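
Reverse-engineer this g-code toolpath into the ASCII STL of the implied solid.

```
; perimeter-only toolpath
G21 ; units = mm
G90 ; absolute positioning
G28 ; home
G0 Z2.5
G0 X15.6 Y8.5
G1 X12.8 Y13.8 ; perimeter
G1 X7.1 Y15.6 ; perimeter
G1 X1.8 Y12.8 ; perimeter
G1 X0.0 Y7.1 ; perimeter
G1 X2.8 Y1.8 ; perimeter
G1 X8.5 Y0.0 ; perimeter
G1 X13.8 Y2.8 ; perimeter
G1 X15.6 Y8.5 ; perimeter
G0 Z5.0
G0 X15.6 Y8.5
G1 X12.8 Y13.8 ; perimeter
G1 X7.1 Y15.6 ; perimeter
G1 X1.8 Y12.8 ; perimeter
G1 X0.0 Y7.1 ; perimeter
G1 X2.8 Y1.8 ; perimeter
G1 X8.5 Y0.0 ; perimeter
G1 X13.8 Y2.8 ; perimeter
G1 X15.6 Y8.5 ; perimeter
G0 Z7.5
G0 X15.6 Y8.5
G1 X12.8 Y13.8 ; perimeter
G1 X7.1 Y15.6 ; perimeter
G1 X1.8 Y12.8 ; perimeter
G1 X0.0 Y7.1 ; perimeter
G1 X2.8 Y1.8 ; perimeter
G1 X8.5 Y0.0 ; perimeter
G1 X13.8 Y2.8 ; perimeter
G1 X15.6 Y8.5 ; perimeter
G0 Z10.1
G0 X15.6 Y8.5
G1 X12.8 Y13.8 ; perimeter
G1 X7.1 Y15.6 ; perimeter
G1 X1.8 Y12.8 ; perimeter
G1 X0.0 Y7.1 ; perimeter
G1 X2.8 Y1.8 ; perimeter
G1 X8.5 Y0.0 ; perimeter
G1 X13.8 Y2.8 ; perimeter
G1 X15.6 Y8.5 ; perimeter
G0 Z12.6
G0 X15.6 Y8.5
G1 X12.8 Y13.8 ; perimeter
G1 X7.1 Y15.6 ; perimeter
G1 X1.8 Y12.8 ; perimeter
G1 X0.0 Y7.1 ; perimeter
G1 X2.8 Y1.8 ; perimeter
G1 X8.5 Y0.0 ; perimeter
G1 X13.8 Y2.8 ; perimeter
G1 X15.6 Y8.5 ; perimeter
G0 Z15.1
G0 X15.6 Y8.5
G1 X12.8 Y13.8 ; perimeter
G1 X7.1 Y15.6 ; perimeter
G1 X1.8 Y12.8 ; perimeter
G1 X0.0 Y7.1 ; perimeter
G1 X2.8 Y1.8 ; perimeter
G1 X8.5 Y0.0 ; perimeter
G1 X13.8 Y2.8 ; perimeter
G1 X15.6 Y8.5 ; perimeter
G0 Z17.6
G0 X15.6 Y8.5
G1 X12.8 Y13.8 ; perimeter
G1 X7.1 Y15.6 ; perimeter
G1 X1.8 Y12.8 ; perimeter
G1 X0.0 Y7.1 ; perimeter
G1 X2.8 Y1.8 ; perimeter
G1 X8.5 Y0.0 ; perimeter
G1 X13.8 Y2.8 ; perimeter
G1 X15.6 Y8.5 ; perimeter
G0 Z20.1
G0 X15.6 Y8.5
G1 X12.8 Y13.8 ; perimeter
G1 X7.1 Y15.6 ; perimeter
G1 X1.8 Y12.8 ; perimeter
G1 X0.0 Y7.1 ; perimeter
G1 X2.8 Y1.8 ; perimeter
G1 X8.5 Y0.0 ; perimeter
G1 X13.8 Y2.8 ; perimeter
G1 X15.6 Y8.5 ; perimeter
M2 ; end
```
solid part
  facet normal 0.0000 0.0000 -1.0000
    outer loop
      vertex 7.1 15.6 0.0
      vertex 12.8 13.8 0.0
      vertex 15.6 8.5 0.0
    endloop
  endfacet
  facet normal 0.0000 0.0000 -1.0000
    outer loop
      vertex 1.8 12.8 0.0
      vertex 7.1 15.6 0.0
      vertex 15.6 8.5 0.0
    endloop
  endfacet
  facet normal 0.0000 0.0000 -1.0000
    outer loop
      vertex 0.0 7.1 0.0
      vertex 1.8 12.8 0.0
      vertex 15.6 8.5 0.0
    endloop
  endfacet
  facet normal 0.0000 0.0000 -1.0000
    outer loop
      vertex 2.8 1.8 0.0
      vertex 0.0 7.1 0.0
      vertex 15.6 8.5 0.0
    endloop
  endfacet
  facet normal 0.0000 0.0000 -1.0000
    outer loop
      vertex 8.5 0.0 0.0
      vertex 2.8 1.8 0.0
      vertex 15.6 8.5 0.0
    endloop
  endfacet
  facet normal 0.0000 0.0000 -1.0000
    outer loop
      vertex 13.8 2.8 0.0
      vertex 8.5 0.0 0.0
      vertex 15.6 8.5 0.0
    endloop
  endfacet
  facet normal 0.0000 0.0000 1.0000
    outer loop
      vertex 15.6 8.5 20.1
      vertex 12.8 13.8 20.1
      vertex 7.1 15.6 20.1
    endloop
  endfacet
  facet normal 0.0000 0.0000 1.0000
    outer loop
      vertex 15.6 8.5 20.1
      vertex 7.1 15.6 20.1
      vertex 1.8 12.8 20.1
    endloop
  endfacet
  facet normal 0.0000 0.0000 1.0000
    outer loop
      vertex 15.6 8.5 20.1
      vertex 1.8 12.8 20.1
      vertex 0.0 7.1 20.1
    endloop
  endfacet
  facet normal 0.0000 0.0000 1.0000
    outer loop
      vertex 15.6 8.5 20.1
      vertex 0.0 7.1 20.1
      vertex 2.8 1.8 20.1
    endloop
  endfacet
  facet normal 0.0000 0.0000 1.0000
    outer loop
      vertex 15.6 8.5 20.1
      vertex 2.8 1.8 20.1
      vertex 8.5 0.0 20.1
    endloop
  endfacet
  facet normal 0.0000 0.0000 1.0000
    outer loop
      vertex 15.6 8.5 20.1
      vertex 8.5 0.0 20.1
      vertex 13.8 2.8 20.1
    endloop
  endfacet
  facet normal 0.8842 0.4671 0.0000
    outer loop
      vertex 15.6 8.5 0.0
      vertex 12.8 13.8 0.0
      vertex 12.8 13.8 20.1
    endloop
  endfacet
  facet normal 0.8842 0.4671 0.0000
    outer loop
      vertex 15.6 8.5 0.0
      vertex 12.8 13.8 20.1
      vertex 15.6 8.5 20.1
    endloop
  endfacet
  facet normal 0.3011 0.9536 0.0000
    outer loop
      vertex 12.8 13.8 0.0
      vertex 7.1 15.6 0.0
      vertex 7.1 15.6 20.1
    endloop
  endfacet
  facet normal 0.3011 0.9536 0.0000
    outer loop
      vertex 12.8 13.8 0.0
      vertex 7.1 15.6 20.1
      vertex 12.8 13.8 20.1
    endloop
  endfacet
  facet normal -0.4671 0.8842 0.0000
    outer loop
      vertex 7.1 15.6 0.0
      vertex 1.8 12.8 0.0
      vertex 1.8 12.8 20.1
    endloop
  endfacet
  facet normal -0.4671 0.8842 0.0000
    outer loop
      vertex 7.1 15.6 0.0
      vertex 1.8 12.8 20.1
      vertex 7.1 15.6 20.1
    endloop
  endfacet
  facet normal -0.9536 0.3011 0.0000
    outer loop
      vertex 1.8 12.8 0.0
      vertex 0.0 7.1 0.0
      vertex 0.0 7.1 20.1
    endloop
  endfacet
  facet normal -0.9536 0.3011 0.0000
    outer loop
      vertex 1.8 12.8 0.0
      vertex 0.0 7.1 20.1
      vertex 1.8 12.8 20.1
    endloop
  endfacet
  facet normal -0.8842 -0.4671 0.0000
    outer loop
      vertex 0.0 7.1 0.0
      vertex 2.8 1.8 0.0
      vertex 2.8 1.8 20.1
    endloop
  endfacet
  facet normal -0.8842 -0.4671 0.0000
    outer loop
      vertex 0.0 7.1 0.0
      vertex 2.8 1.8 20.1
      vertex 0.0 7.1 20.1
    endloop
  endfacet
  facet normal -0.3011 -0.9536 0.0000
    outer loop
      vertex 2.8 1.8 0.0
      vertex 8.5 0.0 0.0
      vertex 8.5 0.0 20.1
    endloop
  endfacet
  facet normal -0.3011 -0.9536 0.0000
    outer loop
      vertex 2.8 1.8 0.0
      vertex 8.5 0.0 20.1
      vertex 2.8 1.8 20.1
    endloop
  endfacet
  facet normal 0.4671 -0.8842 0.0000
    outer loop
      vertex 8.5 0.0 0.0
      vertex 13.8 2.8 0.0
      vertex 13.8 2.8 20.1
    endloop
  endfacet
  facet normal 0.4671 -0.8842 0.0000
    outer loop
      vertex 8.5 0.0 0.0
      vertex 13.8 2.8 20.1
      vertex 8.5 0.0 20.1
    endloop
  endfacet
  facet normal 0.9536 -0.3011 0.0000
    outer loop
      vertex 13.8 2.8 0.0
      vertex 15.6 8.5 0.0
      vertex 15.6 8.5 20.1
    endloop
  endfacet
  facet normal 0.9536 -0.3011 0.0000
    outer loop
      vertex 13.8 2.8 0.0
      vertex 15.6 8.5 20.1
      vertex 13.8 2.8 20.1
    endloop
  endfacet
endsolid part

The G0 Z moves step by Δz≈2.5 mm. Every layer's G1 loop is the same polygon, so the solid is a straight extrusion of it from z=0 to z≈20.1. Closing with flat bottom and top caps and triangulating gives 28 facets — a regular 8-sided prism (a cylinder approximated with 8 flat sides), circumscribed radius ≈ 7.8 mm, height ≈ 20.1 mm.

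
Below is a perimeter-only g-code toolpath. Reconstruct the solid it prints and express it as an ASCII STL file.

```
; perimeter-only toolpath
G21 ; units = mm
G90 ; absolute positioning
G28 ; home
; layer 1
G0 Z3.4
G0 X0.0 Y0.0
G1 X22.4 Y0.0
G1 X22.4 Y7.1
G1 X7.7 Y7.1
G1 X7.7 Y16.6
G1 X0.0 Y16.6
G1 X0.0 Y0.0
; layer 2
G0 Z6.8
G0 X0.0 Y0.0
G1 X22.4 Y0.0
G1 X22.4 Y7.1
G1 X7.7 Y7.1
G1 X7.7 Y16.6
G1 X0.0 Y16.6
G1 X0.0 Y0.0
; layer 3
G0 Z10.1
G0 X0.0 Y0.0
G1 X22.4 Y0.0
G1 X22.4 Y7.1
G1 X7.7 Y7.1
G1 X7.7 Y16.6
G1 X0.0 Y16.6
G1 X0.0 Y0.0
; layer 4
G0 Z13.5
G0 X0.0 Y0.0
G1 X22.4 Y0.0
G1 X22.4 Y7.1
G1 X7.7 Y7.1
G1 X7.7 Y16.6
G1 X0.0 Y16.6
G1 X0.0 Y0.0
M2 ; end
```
solid part
  facet normal 0.0000 0.0000 -1.0000
    outer loop
      vertex 22.4 7.1 0.0
      vertex 22.4 0.0 0.0
      vertex 0.0 0.0 0.0
    endloop
  endfacet
  facet normal 0.0000 0.0000 -1.0000
    outer loop
      vertex 7.7 7.1 0.0
      vertex 22.4 7.1 0.0
      vertex 0.0 0.0 0.0
    endloop
  endfacet
  facet normal 0.0000 0.0000 -1.0000
    outer loop
      vertex 7.7 16.6 0.0
      vertex 7.7 7.1 0.0
      vertex 0.0 0.0 0.0
    endloop
  endfacet
  facet normal 0.0000 0.0000 -1.0000
    outer loop
      vertex 0.0 16.6 0.0
      vertex 7.7 16.6 0.0
      vertex 0.0 0.0 0.0
    endloop
  endfacet
  facet normal 0.0000 0.0000 1.0000
    outer loop
      vertex 0.0 0.0 13.5
      vertex 22.4 0.0 13.5
      vertex 22.4 7.1 13.5
    endloop
  endfacet
  facet normal 0.0000 0.0000 1.0000
    outer loop
      vertex 0.0 0.0 13.5
      vertex 22.4 7.1 13.5
      vertex 7.7 7.1 13.5
    endloop
  endfacet
  facet normal 0.0000 0.0000 1.0000
    outer loop
      vertex 0.0 0.0 13.5
      vertex 7.7 7.1 13.5
      vertex 7.7 16.6 13.5
    endloop
  endfacet
  facet normal 0.0000 0.0000 1.0000
    outer loop
      vertex 0.0 0.0 13.5
      vertex 7.7 16.6 13.5
      vertex 0.0 16.6 13.5
    endloop
  endfacet
  facet normal 0.0000 -1.0000 0.0000
    outer loop
      vertex 0.0 0.0 0.0
      vertex 22.4 0.0 0.0
      vertex 22.4 0.0 13.5
    endloop
  endfacet
  facet normal 0.0000 -1.0000 0.0000
    outer loop
      vertex 0.0 0.0 0.0
      vertex 22.4 0.0 13.5
      vertex 0.0 0.0 13.5
    endloop
  endfacet
  facet normal 1.0000 0.0000 0.0000
    outer loop
      vertex 22.4 0.0 0.0
      vertex 22.4 7.1 0.0
      vertex 22.4 7.1 13.5
    endloop
  endfacet
  facet normal 1.0000 0.0000 0.0000
    outer loop
      vertex 22.4 0.0 0.0
      vertex 22.4 7.1 13.5
      vertex 22.4 0.0 13.5
    endloop
  endfacet
  facet normal 0.0000 1.0000 0.0000
    outer loop
      vertex 22.4 7.1 0.0
      vertex 7.7 7.1 0.0
      vertex 7.7 7.1 13.5
    endloop
  endfacet
  facet normal 0.0000 1.0000 0.0000
    outer loop
      vertex 22.4 7.1 0.0
      vertex 7.7 7.1 13.5
      vertex 22.4 7.1 13.5
    endloop
  endfacet
  facet normal 1.0000 0.0000 0.0000
    outer loop
      vertex 7.7 7.1 0.0
      vertex 7.7 16.6 0.0
      vertex 7.7 16.6 13.5
    endloop
  endfacet
  facet normal 1.0000 0.0000 0.0000
    outer loop
      vertex 7.7 7.1 0.0
      vertex 7.7 16.6 13.5
      vertex 7.7 7.1 13.5
    endloop
  endfacet
  facet normal 0.0000 1.0000 0.0000
    outer loop
      vertex 7.7 16.6 0.0
      vertex 0.0 16.6 0.0
      vertex 0.0 16.6 13.5
    endloop
  endfacet
  facet normal 0.0000 1.0000 0.0000
    outer loop
      vertex 7.7 16.6 0.0
      vertex 0.0 16.6 13.5
      vertex 7.7 16.6 13.5
    endloop
  endfacet
  facet normal -1.0000 0.0000 0.0000
    outer loop
      vertex 0.0 16.6 0.0
      vertex 0.0 0.0 0.0
      vertex 0.0 0.0 13.5
    endloop
  endfacet
  facet normal -1.0000 0.0000 0.0000
    outer loop
      vertex 0.0 16.6 0.0
      vertex 0.0 0.0 13.5
      vertex 0.0 16.6 13.5
    endloop
  endfacet
endsolid part

The G0 Z moves step by Δz≈3.4 mm. Every layer's G1 loop is the same polygon, so the solid is a straight extrusion of it from z=0 to z≈13.5. Closing with flat bottom and top caps and triangulating gives 20 facets — an L-shaped prism: outer 22.4 × 16.6 mm, arm thicknesses ≈ 7.1 mm (horizontal) and 7.7 mm (vertical), extruded 13.5 mm in z.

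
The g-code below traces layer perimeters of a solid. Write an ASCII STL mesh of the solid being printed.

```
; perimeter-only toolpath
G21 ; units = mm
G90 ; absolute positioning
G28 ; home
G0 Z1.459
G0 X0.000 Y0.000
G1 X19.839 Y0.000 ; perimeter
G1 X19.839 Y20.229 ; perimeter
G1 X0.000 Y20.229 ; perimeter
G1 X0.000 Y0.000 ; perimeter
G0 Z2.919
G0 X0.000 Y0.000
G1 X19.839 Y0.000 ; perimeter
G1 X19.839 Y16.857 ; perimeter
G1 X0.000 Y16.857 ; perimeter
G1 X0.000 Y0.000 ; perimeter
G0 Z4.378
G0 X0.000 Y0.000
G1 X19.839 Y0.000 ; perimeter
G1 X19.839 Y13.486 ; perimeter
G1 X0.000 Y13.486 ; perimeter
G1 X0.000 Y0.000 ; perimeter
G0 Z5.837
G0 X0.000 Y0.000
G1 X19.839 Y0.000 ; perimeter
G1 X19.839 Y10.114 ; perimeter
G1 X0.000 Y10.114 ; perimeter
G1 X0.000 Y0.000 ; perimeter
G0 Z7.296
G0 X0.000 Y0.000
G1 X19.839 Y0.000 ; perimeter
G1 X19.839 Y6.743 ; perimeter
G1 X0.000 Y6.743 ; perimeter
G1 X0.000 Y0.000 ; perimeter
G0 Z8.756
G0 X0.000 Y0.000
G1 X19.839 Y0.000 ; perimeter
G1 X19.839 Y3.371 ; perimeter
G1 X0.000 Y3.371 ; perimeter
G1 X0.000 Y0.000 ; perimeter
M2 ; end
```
solid part
  facet normal 0.0000 0.0000 -1.0000
    outer loop
      vertex 19.839 23.600 0.000
      vertex 19.839 0.000 0.000
      vertex 0.000 0.000 0.000
    endloop
  endfacet
  facet normal 0.0000 0.0000 -1.0000
    outer loop
      vertex 0.000 23.600 0.000
      vertex 19.839 23.600 0.000
      vertex 0.000 0.000 0.000
    endloop
  endfacet
  facet normal 0.0000 -1.0000 0.0000
    outer loop
      vertex 0.000 0.000 0.000
      vertex 19.839 0.000 0.000
      vertex 19.839 0.000 10.215
    endloop
  endfacet
  facet normal 0.0000 -1.0000 0.0000
    outer loop
      vertex 0.000 0.000 0.000
      vertex 19.839 0.000 10.215
      vertex 0.000 0.000 10.215
    endloop
  endfacet
  facet normal 0.0000 0.3972 0.9177
    outer loop
      vertex 0.000 0.000 10.215
      vertex 19.839 0.000 10.215
      vertex 19.839 23.600 0.000
    endloop
  endfacet
  facet normal 0.0000 0.3972 0.9177
    outer loop
      vertex 0.000 0.000 10.215
      vertex 19.839 23.600 0.000
      vertex 0.000 23.600 0.000
    endloop
  endfacet
  facet normal -1.0000 0.0000 0.0000
    outer loop
      vertex 0.000 0.000 10.215
      vertex 0.000 23.600 0.000
      vertex 0.000 0.000 0.000
    endloop
  endfacet
  facet normal 1.0000 0.0000 0.0000
    outer loop
      vertex 19.839 0.000 0.000
      vertex 19.839 23.600 0.000
      vertex 19.839 0.000 10.215
    endloop
  endfacet
endsolid part

The G0 Z moves step by Δz≈1.459 mm. The G1 loops shrink linearly with z, so the solid tapers from its base footprint up to z≈10.2. Closing with a flat bottom cap and the tapered top and triangulating gives 8 facets — a wedge (ramp): 19.8 × 23.6 mm base, rising to 10.2 mm along the y=0 edge and sloping linearly to z=0 at y=23.6.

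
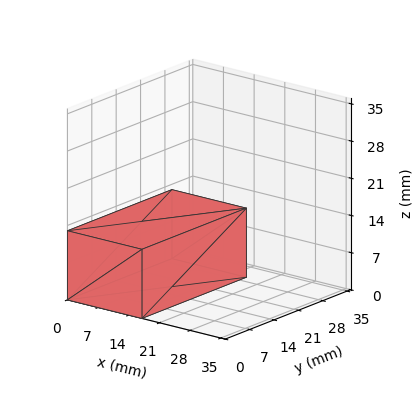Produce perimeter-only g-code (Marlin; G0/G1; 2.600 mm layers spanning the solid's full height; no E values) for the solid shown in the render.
Reading the render: the shape is a rectangular box, roughly 17 × 30 mm footprint and 13 mm tall (dimensions read to the nearest mm from the axis ticks). For the g-code, the solid's height is divided into equal slices at the stated Δz and each level perimeter traced with G1 moves after a G0 lift.

; perimeter-only toolpath
G21 ; units = mm
G90 ; absolute positioning
G28 ; home
; layer 1
G0 Z2.600
G0 X0.000 Y0.000
G1 X17.000 Y0.000
G1 X17.000 Y30.000
G1 X0.000 Y30.000
G1 X0.000 Y0.000
; layer 2
G0 Z5.200
G0 X0.000 Y0.000
G1 X17.000 Y0.000
G1 X17.000 Y30.000
G1 X0.000 Y30.000
G1 X0.000 Y0.000
; layer 3
G0 Z7.800
G0 X0.000 Y0.000
G1 X17.000 Y0.000
G1 X17.000 Y30.000
G1 X0.000 Y30.000
G1 X0.000 Y0.000
; layer 4
G0 Z10.400
G0 X0.000 Y0.000
G1 X17.000 Y0.000
G1 X17.000 Y30.000
G1 X0.000 Y30.000
G1 X0.000 Y0.000
; layer 5
G0 Z13.000
G0 X0.000 Y0.000
G1 X17.000 Y0.000
G1 X17.000 Y30.000
G1 X0.000 Y30.000
G1 X0.000 Y0.000
M2 ; end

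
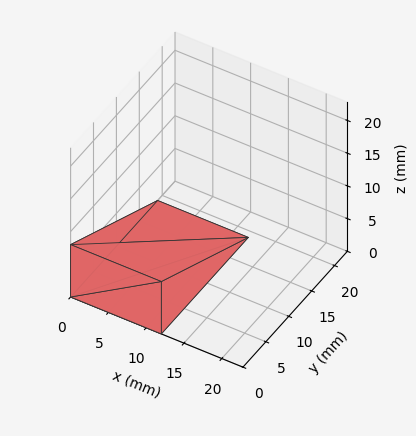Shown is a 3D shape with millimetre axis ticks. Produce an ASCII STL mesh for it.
Reading the render: the shape is a wedge (ramp): 12 × 19 mm base, rising to 8 mm along the y=0 edge and sloping linearly to z=0 at y=19 (dimensions read to the nearest mm from the axis ticks). For the STL, each face is triangulated and given an outward normal.

solid part
  facet normal 0.0000 0.0000 -1.0000
    outer loop
      vertex 12.000 19.000 0.000
      vertex 12.000 0.000 0.000
      vertex 0.000 0.000 0.000
    endloop
  endfacet
  facet normal 0.0000 0.0000 -1.0000
    outer loop
      vertex 0.000 19.000 0.000
      vertex 12.000 19.000 0.000
      vertex 0.000 0.000 0.000
    endloop
  endfacet
  facet normal 0.0000 -1.0000 0.0000
    outer loop
      vertex 0.000 0.000 0.000
      vertex 12.000 0.000 0.000
      vertex 12.000 0.000 8.000
    endloop
  endfacet
  facet normal 0.0000 -1.0000 0.0000
    outer loop
      vertex 0.000 0.000 0.000
      vertex 12.000 0.000 8.000
      vertex 0.000 0.000 8.000
    endloop
  endfacet
  facet normal 0.0000 0.3881 0.9216
    outer loop
      vertex 0.000 0.000 8.000
      vertex 12.000 0.000 8.000
      vertex 12.000 19.000 0.000
    endloop
  endfacet
  facet normal 0.0000 0.3881 0.9216
    outer loop
      vertex 0.000 0.000 8.000
      vertex 12.000 19.000 0.000
      vertex 0.000 19.000 0.000
    endloop
  endfacet
  facet normal -1.0000 0.0000 0.0000
    outer loop
      vertex 0.000 0.000 8.000
      vertex 0.000 19.000 0.000
      vertex 0.000 0.000 0.000
    endloop
  endfacet
  facet normal 1.0000 0.0000 0.0000
    outer loop
      vertex 12.000 0.000 0.000
      vertex 12.000 19.000 0.000
      vertex 12.000 0.000 8.000
    endloop
  endfacet
endsolid part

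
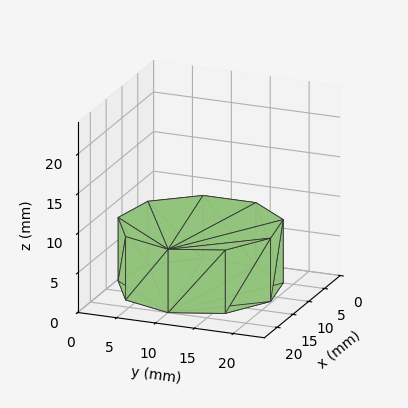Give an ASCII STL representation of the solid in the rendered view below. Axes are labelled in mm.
Reading the render: the shape is a regular 9-sided prism (a cylinder approximated with 9 flat sides), circumscribed radius ≈ 10 mm, height ≈ 8 mm (dimensions read to the nearest mm from the axis ticks). For the STL, each face is triangulated and given an outward normal.

solid part
  facet normal 0.0000 0.0000 -1.0000
    outer loop
      vertex 11.7 19.8 0.0
      vertex 17.7 16.4 0.0
      vertex 20.0 10.0 0.0
    endloop
  endfacet
  facet normal 0.0000 0.0000 -1.0000
    outer loop
      vertex 5.0 18.7 0.0
      vertex 11.7 19.8 0.0
      vertex 20.0 10.0 0.0
    endloop
  endfacet
  facet normal 0.0000 0.0000 -1.0000
    outer loop
      vertex 0.6 13.4 0.0
      vertex 5.0 18.7 0.0
      vertex 20.0 10.0 0.0
    endloop
  endfacet
  facet normal 0.0000 0.0000 -1.0000
    outer loop
      vertex 0.6 6.6 0.0
      vertex 0.6 13.4 0.0
      vertex 20.0 10.0 0.0
    endloop
  endfacet
  facet normal 0.0000 0.0000 -1.0000
    outer loop
      vertex 5.0 1.3 0.0
      vertex 0.6 6.6 0.0
      vertex 20.0 10.0 0.0
    endloop
  endfacet
  facet normal 0.0000 0.0000 -1.0000
    outer loop
      vertex 11.7 0.2 0.0
      vertex 5.0 1.3 0.0
      vertex 20.0 10.0 0.0
    endloop
  endfacet
  facet normal 0.0000 0.0000 -1.0000
    outer loop
      vertex 17.7 3.6 0.0
      vertex 11.7 0.2 0.0
      vertex 20.0 10.0 0.0
    endloop
  endfacet
  facet normal 0.0000 0.0000 1.0000
    outer loop
      vertex 20.0 10.0 8.0
      vertex 17.7 16.4 8.0
      vertex 11.7 19.8 8.0
    endloop
  endfacet
  facet normal 0.0000 0.0000 1.0000
    outer loop
      vertex 20.0 10.0 8.0
      vertex 11.7 19.8 8.0
      vertex 5.0 18.7 8.0
    endloop
  endfacet
  facet normal 0.0000 0.0000 1.0000
    outer loop
      vertex 20.0 10.0 8.0
      vertex 5.0 18.7 8.0
      vertex 0.6 13.4 8.0
    endloop
  endfacet
  facet normal 0.0000 0.0000 1.0000
    outer loop
      vertex 20.0 10.0 8.0
      vertex 0.6 13.4 8.0
      vertex 0.6 6.6 8.0
    endloop
  endfacet
  facet normal 0.0000 0.0000 1.0000
    outer loop
      vertex 20.0 10.0 8.0
      vertex 0.6 6.6 8.0
      vertex 5.0 1.3 8.0
    endloop
  endfacet
  facet normal 0.0000 0.0000 1.0000
    outer loop
      vertex 20.0 10.0 8.0
      vertex 5.0 1.3 8.0
      vertex 11.7 0.2 8.0
    endloop
  endfacet
  facet normal 0.0000 0.0000 1.0000
    outer loop
      vertex 20.0 10.0 8.0
      vertex 11.7 0.2 8.0
      vertex 17.7 3.6 8.0
    endloop
  endfacet
  facet normal 0.9411 0.3382 0.0000
    outer loop
      vertex 20.0 10.0 0.0
      vertex 17.7 16.4 0.0
      vertex 17.7 16.4 8.0
    endloop
  endfacet
  facet normal 0.9411 0.3382 0.0000
    outer loop
      vertex 20.0 10.0 0.0
      vertex 17.7 16.4 8.0
      vertex 20.0 10.0 8.0
    endloop
  endfacet
  facet normal 0.4930 0.8700 0.0000
    outer loop
      vertex 17.7 16.4 0.0
      vertex 11.7 19.8 0.0
      vertex 11.7 19.8 8.0
    endloop
  endfacet
  facet normal 0.4930 0.8700 0.0000
    outer loop
      vertex 17.7 16.4 0.0
      vertex 11.7 19.8 8.0
      vertex 17.7 16.4 8.0
    endloop
  endfacet
  facet normal -0.1620 0.9868 0.0000
    outer loop
      vertex 11.7 19.8 0.0
      vertex 5.0 18.7 0.0
      vertex 5.0 18.7 8.0
    endloop
  endfacet
  facet normal -0.1620 0.9868 0.0000
    outer loop
      vertex 11.7 19.8 0.0
      vertex 5.0 18.7 8.0
      vertex 11.7 19.8 8.0
    endloop
  endfacet
  facet normal -0.7694 0.6388 0.0000
    outer loop
      vertex 5.0 18.7 0.0
      vertex 0.6 13.4 0.0
      vertex 0.6 13.4 8.0
    endloop
  endfacet
  facet normal -0.7694 0.6388 0.0000
    outer loop
      vertex 5.0 18.7 0.0
      vertex 0.6 13.4 8.0
      vertex 5.0 18.7 8.0
    endloop
  endfacet
  facet normal -1.0000 0.0000 0.0000
    outer loop
      vertex 0.6 13.4 0.0
      vertex 0.6 6.6 0.0
      vertex 0.6 6.6 8.0
    endloop
  endfacet
  facet normal -1.0000 0.0000 0.0000
    outer loop
      vertex 0.6 13.4 0.0
      vertex 0.6 6.6 8.0
      vertex 0.6 13.4 8.0
    endloop
  endfacet
  facet normal -0.7694 -0.6388 0.0000
    outer loop
      vertex 0.6 6.6 0.0
      vertex 5.0 1.3 0.0
      vertex 5.0 1.3 8.0
    endloop
  endfacet
  facet normal -0.7694 -0.6388 0.0000
    outer loop
      vertex 0.6 6.6 0.0
      vertex 5.0 1.3 8.0
      vertex 0.6 6.6 8.0
    endloop
  endfacet
  facet normal -0.1620 -0.9868 0.0000
    outer loop
      vertex 5.0 1.3 0.0
      vertex 11.7 0.2 0.0
      vertex 11.7 0.2 8.0
    endloop
  endfacet
  facet normal -0.1620 -0.9868 0.0000
    outer loop
      vertex 5.0 1.3 0.0
      vertex 11.7 0.2 8.0
      vertex 5.0 1.3 8.0
    endloop
  endfacet
  facet normal 0.4930 -0.8700 0.0000
    outer loop
      vertex 11.7 0.2 0.0
      vertex 17.7 3.6 0.0
      vertex 17.7 3.6 8.0
    endloop
  endfacet
  facet normal 0.4930 -0.8700 0.0000
    outer loop
      vertex 11.7 0.2 0.0
      vertex 17.7 3.6 8.0
      vertex 11.7 0.2 8.0
    endloop
  endfacet
  facet normal 0.9411 -0.3382 0.0000
    outer loop
      vertex 17.7 3.6 0.0
      vertex 20.0 10.0 0.0
      vertex 20.0 10.0 8.0
    endloop
  endfacet
  facet normal 0.9411 -0.3382 0.0000
    outer loop
      vertex 17.7 3.6 0.0
      vertex 20.0 10.0 8.0
      vertex 17.7 3.6 8.0
    endloop
  endfacet
endsolid part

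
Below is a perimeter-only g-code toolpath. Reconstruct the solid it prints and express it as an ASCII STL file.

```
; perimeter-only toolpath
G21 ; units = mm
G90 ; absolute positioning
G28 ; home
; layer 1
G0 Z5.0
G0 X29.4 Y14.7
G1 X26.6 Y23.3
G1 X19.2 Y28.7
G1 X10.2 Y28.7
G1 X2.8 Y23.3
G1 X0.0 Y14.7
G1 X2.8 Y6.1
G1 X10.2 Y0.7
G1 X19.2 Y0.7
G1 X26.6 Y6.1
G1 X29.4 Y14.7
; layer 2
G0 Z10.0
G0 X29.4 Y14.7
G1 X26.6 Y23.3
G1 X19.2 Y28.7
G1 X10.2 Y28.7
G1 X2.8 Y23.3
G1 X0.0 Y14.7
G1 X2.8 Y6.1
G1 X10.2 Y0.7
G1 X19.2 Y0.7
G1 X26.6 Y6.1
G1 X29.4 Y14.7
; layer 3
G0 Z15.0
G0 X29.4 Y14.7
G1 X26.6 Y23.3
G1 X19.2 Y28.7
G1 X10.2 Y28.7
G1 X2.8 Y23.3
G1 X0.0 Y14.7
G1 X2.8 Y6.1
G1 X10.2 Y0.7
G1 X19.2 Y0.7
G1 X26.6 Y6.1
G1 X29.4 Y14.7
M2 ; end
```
solid part
  facet normal 0.0000 0.0000 -1.0000
    outer loop
      vertex 19.2 28.7 0.0
      vertex 26.6 23.3 0.0
      vertex 29.4 14.7 0.0
    endloop
  endfacet
  facet normal 0.0000 0.0000 -1.0000
    outer loop
      vertex 10.2 28.7 0.0
      vertex 19.2 28.7 0.0
      vertex 29.4 14.7 0.0
    endloop
  endfacet
  facet normal 0.0000 0.0000 -1.0000
    outer loop
      vertex 2.8 23.3 0.0
      vertex 10.2 28.7 0.0
      vertex 29.4 14.7 0.0
    endloop
  endfacet
  facet normal 0.0000 0.0000 -1.0000
    outer loop
      vertex 0.0 14.7 0.0
      vertex 2.8 23.3 0.0
      vertex 29.4 14.7 0.0
    endloop
  endfacet
  facet normal 0.0000 0.0000 -1.0000
    outer loop
      vertex 2.8 6.1 0.0
      vertex 0.0 14.7 0.0
      vertex 29.4 14.7 0.0
    endloop
  endfacet
  facet normal 0.0000 0.0000 -1.0000
    outer loop
      vertex 10.2 0.7 0.0
      vertex 2.8 6.1 0.0
      vertex 29.4 14.7 0.0
    endloop
  endfacet
  facet normal 0.0000 0.0000 -1.0000
    outer loop
      vertex 19.2 0.7 0.0
      vertex 10.2 0.7 0.0
      vertex 29.4 14.7 0.0
    endloop
  endfacet
  facet normal 0.0000 0.0000 -1.0000
    outer loop
      vertex 26.6 6.1 0.0
      vertex 19.2 0.7 0.0
      vertex 29.4 14.7 0.0
    endloop
  endfacet
  facet normal 0.0000 0.0000 1.0000
    outer loop
      vertex 29.4 14.7 15.0
      vertex 26.6 23.3 15.0
      vertex 19.2 28.7 15.0
    endloop
  endfacet
  facet normal 0.0000 0.0000 1.0000
    outer loop
      vertex 29.4 14.7 15.0
      vertex 19.2 28.7 15.0
      vertex 10.2 28.7 15.0
    endloop
  endfacet
  facet normal 0.0000 0.0000 1.0000
    outer loop
      vertex 29.4 14.7 15.0
      vertex 10.2 28.7 15.0
      vertex 2.8 23.3 15.0
    endloop
  endfacet
  facet normal 0.0000 0.0000 1.0000
    outer loop
      vertex 29.4 14.7 15.0
      vertex 2.8 23.3 15.0
      vertex 0.0 14.7 15.0
    endloop
  endfacet
  facet normal 0.0000 0.0000 1.0000
    outer loop
      vertex 29.4 14.7 15.0
      vertex 0.0 14.7 15.0
      vertex 2.8 6.1 15.0
    endloop
  endfacet
  facet normal 0.0000 0.0000 1.0000
    outer loop
      vertex 29.4 14.7 15.0
      vertex 2.8 6.1 15.0
      vertex 10.2 0.7 15.0
    endloop
  endfacet
  facet normal 0.0000 0.0000 1.0000
    outer loop
      vertex 29.4 14.7 15.0
      vertex 10.2 0.7 15.0
      vertex 19.2 0.7 15.0
    endloop
  endfacet
  facet normal 0.0000 0.0000 1.0000
    outer loop
      vertex 29.4 14.7 15.0
      vertex 19.2 0.7 15.0
      vertex 26.6 6.1 15.0
    endloop
  endfacet
  facet normal 0.9509 0.3096 0.0000
    outer loop
      vertex 29.4 14.7 0.0
      vertex 26.6 23.3 0.0
      vertex 26.6 23.3 15.0
    endloop
  endfacet
  facet normal 0.9509 0.3096 0.0000
    outer loop
      vertex 29.4 14.7 0.0
      vertex 26.6 23.3 15.0
      vertex 29.4 14.7 15.0
    endloop
  endfacet
  facet normal 0.5895 0.8078 0.0000
    outer loop
      vertex 26.6 23.3 0.0
      vertex 19.2 28.7 0.0
      vertex 19.2 28.7 15.0
    endloop
  endfacet
  facet normal 0.5895 0.8078 0.0000
    outer loop
      vertex 26.6 23.3 0.0
      vertex 19.2 28.7 15.0
      vertex 26.6 23.3 15.0
    endloop
  endfacet
  facet normal 0.0000 1.0000 0.0000
    outer loop
      vertex 19.2 28.7 0.0
      vertex 10.2 28.7 0.0
      vertex 10.2 28.7 15.0
    endloop
  endfacet
  facet normal 0.0000 1.0000 0.0000
    outer loop
      vertex 19.2 28.7 0.0
      vertex 10.2 28.7 15.0
      vertex 19.2 28.7 15.0
    endloop
  endfacet
  facet normal -0.5895 0.8078 0.0000
    outer loop
      vertex 10.2 28.7 0.0
      vertex 2.8 23.3 0.0
      vertex 2.8 23.3 15.0
    endloop
  endfacet
  facet normal -0.5895 0.8078 0.0000
    outer loop
      vertex 10.2 28.7 0.0
      vertex 2.8 23.3 15.0
      vertex 10.2 28.7 15.0
    endloop
  endfacet
  facet normal -0.9509 0.3096 0.0000
    outer loop
      vertex 2.8 23.3 0.0
      vertex 0.0 14.7 0.0
      vertex 0.0 14.7 15.0
    endloop
  endfacet
  facet normal -0.9509 0.3096 0.0000
    outer loop
      vertex 2.8 23.3 0.0
      vertex 0.0 14.7 15.0
      vertex 2.8 23.3 15.0
    endloop
  endfacet
  facet normal -0.9509 -0.3096 0.0000
    outer loop
      vertex 0.0 14.7 0.0
      vertex 2.8 6.1 0.0
      vertex 2.8 6.1 15.0
    endloop
  endfacet
  facet normal -0.9509 -0.3096 0.0000
    outer loop
      vertex 0.0 14.7 0.0
      vertex 2.8 6.1 15.0
      vertex 0.0 14.7 15.0
    endloop
  endfacet
  facet normal -0.5895 -0.8078 0.0000
    outer loop
      vertex 2.8 6.1 0.0
      vertex 10.2 0.7 0.0
      vertex 10.2 0.7 15.0
    endloop
  endfacet
  facet normal -0.5895 -0.8078 0.0000
    outer loop
      vertex 2.8 6.1 0.0
      vertex 10.2 0.7 15.0
      vertex 2.8 6.1 15.0
    endloop
  endfacet
  facet normal 0.0000 -1.0000 0.0000
    outer loop
      vertex 10.2 0.7 0.0
      vertex 19.2 0.7 0.0
      vertex 19.2 0.7 15.0
    endloop
  endfacet
  facet normal 0.0000 -1.0000 0.0000
    outer loop
      vertex 10.2 0.7 0.0
      vertex 19.2 0.7 15.0
      vertex 10.2 0.7 15.0
    endloop
  endfacet
  facet normal 0.5895 -0.8078 0.0000
    outer loop
      vertex 19.2 0.7 0.0
      vertex 26.6 6.1 0.0
      vertex 26.6 6.1 15.0
    endloop
  endfacet
  facet normal 0.5895 -0.8078 0.0000
    outer loop
      vertex 19.2 0.7 0.0
      vertex 26.6 6.1 15.0
      vertex 19.2 0.7 15.0
    endloop
  endfacet
  facet normal 0.9509 -0.3096 0.0000
    outer loop
      vertex 26.6 6.1 0.0
      vertex 29.4 14.7 0.0
      vertex 29.4 14.7 15.0
    endloop
  endfacet
  facet normal 0.9509 -0.3096 0.0000
    outer loop
      vertex 26.6 6.1 0.0
      vertex 29.4 14.7 15.0
      vertex 26.6 6.1 15.0
    endloop
  endfacet
endsolid part

The G0 Z moves step by Δz≈5.0 mm. Every layer's G1 loop is the same polygon, so the solid is a straight extrusion of it from z=0 to z≈15. Closing with flat bottom and top caps and triangulating gives 36 facets — a regular 10-sided prism (a cylinder approximated with 10 flat sides), circumscribed radius ≈ 14.7 mm, height ≈ 15 mm.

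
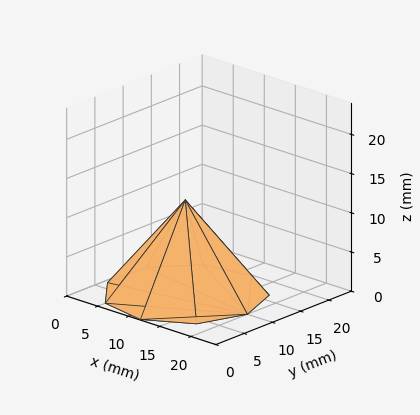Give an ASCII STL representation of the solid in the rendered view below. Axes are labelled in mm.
Reading the render: the shape is a regular 9-sided pyramid, base circumscribed radius ≈ 10 mm, apex at z ≈ 12 mm (dimensions read to the nearest mm from the axis ticks). For the STL, each face is triangulated and given an outward normal.

solid part
  facet normal 0.0000 0.0000 -1.0000
    outer loop
      vertex 11.74 19.85 0.00
      vertex 17.66 16.43 0.00
      vertex 20.00 10.00 0.00
    endloop
  endfacet
  facet normal 0.0000 0.0000 -1.0000
    outer loop
      vertex 5.00 18.66 0.00
      vertex 11.74 19.85 0.00
      vertex 20.00 10.00 0.00
    endloop
  endfacet
  facet normal 0.0000 0.0000 -1.0000
    outer loop
      vertex 0.60 13.42 0.00
      vertex 5.00 18.66 0.00
      vertex 20.00 10.00 0.00
    endloop
  endfacet
  facet normal 0.0000 0.0000 -1.0000
    outer loop
      vertex 0.60 6.58 0.00
      vertex 0.60 13.42 0.00
      vertex 20.00 10.00 0.00
    endloop
  endfacet
  facet normal 0.0000 0.0000 -1.0000
    outer loop
      vertex 5.00 1.34 0.00
      vertex 0.60 6.58 0.00
      vertex 20.00 10.00 0.00
    endloop
  endfacet
  facet normal 0.0000 0.0000 -1.0000
    outer loop
      vertex 11.74 0.15 0.00
      vertex 5.00 1.34 0.00
      vertex 20.00 10.00 0.00
    endloop
  endfacet
  facet normal 0.0000 0.0000 -1.0000
    outer loop
      vertex 17.66 3.57 0.00
      vertex 11.74 0.15 0.00
      vertex 20.00 10.00 0.00
    endloop
  endfacet
  facet normal 0.7399 0.2692 0.6165
    outer loop
      vertex 20.00 10.00 0.00
      vertex 17.66 16.43 0.00
      vertex 10.00 10.00 12.00
    endloop
  endfacet
  facet normal 0.3938 0.6817 0.6166
    outer loop
      vertex 17.66 16.43 0.00
      vertex 11.74 19.85 0.00
      vertex 10.00 10.00 12.00
    endloop
  endfacet
  facet normal -0.1369 0.7753 0.6166
    outer loop
      vertex 11.74 19.85 0.00
      vertex 5.00 18.66 0.00
      vertex 10.00 10.00 12.00
    endloop
  endfacet
  facet normal -0.6029 0.5063 0.6166
    outer loop
      vertex 5.00 18.66 0.00
      vertex 0.60 13.42 0.00
      vertex 10.00 10.00 12.00
    endloop
  endfacet
  facet normal -0.7872 0.0000 0.6167
    outer loop
      vertex 0.60 13.42 0.00
      vertex 0.60 6.58 0.00
      vertex 10.00 10.00 12.00
    endloop
  endfacet
  facet normal -0.6029 -0.5063 0.6166
    outer loop
      vertex 0.60 6.58 0.00
      vertex 5.00 1.34 0.00
      vertex 10.00 10.00 12.00
    endloop
  endfacet
  facet normal -0.1369 -0.7753 0.6166
    outer loop
      vertex 5.00 1.34 0.00
      vertex 11.74 0.15 0.00
      vertex 10.00 10.00 12.00
    endloop
  endfacet
  facet normal 0.3938 -0.6817 0.6166
    outer loop
      vertex 11.74 0.15 0.00
      vertex 17.66 3.57 0.00
      vertex 10.00 10.00 12.00
    endloop
  endfacet
  facet normal 0.7399 -0.2692 0.6165
    outer loop
      vertex 17.66 3.57 0.00
      vertex 20.00 10.00 0.00
      vertex 10.00 10.00 12.00
    endloop
  endfacet
endsolid part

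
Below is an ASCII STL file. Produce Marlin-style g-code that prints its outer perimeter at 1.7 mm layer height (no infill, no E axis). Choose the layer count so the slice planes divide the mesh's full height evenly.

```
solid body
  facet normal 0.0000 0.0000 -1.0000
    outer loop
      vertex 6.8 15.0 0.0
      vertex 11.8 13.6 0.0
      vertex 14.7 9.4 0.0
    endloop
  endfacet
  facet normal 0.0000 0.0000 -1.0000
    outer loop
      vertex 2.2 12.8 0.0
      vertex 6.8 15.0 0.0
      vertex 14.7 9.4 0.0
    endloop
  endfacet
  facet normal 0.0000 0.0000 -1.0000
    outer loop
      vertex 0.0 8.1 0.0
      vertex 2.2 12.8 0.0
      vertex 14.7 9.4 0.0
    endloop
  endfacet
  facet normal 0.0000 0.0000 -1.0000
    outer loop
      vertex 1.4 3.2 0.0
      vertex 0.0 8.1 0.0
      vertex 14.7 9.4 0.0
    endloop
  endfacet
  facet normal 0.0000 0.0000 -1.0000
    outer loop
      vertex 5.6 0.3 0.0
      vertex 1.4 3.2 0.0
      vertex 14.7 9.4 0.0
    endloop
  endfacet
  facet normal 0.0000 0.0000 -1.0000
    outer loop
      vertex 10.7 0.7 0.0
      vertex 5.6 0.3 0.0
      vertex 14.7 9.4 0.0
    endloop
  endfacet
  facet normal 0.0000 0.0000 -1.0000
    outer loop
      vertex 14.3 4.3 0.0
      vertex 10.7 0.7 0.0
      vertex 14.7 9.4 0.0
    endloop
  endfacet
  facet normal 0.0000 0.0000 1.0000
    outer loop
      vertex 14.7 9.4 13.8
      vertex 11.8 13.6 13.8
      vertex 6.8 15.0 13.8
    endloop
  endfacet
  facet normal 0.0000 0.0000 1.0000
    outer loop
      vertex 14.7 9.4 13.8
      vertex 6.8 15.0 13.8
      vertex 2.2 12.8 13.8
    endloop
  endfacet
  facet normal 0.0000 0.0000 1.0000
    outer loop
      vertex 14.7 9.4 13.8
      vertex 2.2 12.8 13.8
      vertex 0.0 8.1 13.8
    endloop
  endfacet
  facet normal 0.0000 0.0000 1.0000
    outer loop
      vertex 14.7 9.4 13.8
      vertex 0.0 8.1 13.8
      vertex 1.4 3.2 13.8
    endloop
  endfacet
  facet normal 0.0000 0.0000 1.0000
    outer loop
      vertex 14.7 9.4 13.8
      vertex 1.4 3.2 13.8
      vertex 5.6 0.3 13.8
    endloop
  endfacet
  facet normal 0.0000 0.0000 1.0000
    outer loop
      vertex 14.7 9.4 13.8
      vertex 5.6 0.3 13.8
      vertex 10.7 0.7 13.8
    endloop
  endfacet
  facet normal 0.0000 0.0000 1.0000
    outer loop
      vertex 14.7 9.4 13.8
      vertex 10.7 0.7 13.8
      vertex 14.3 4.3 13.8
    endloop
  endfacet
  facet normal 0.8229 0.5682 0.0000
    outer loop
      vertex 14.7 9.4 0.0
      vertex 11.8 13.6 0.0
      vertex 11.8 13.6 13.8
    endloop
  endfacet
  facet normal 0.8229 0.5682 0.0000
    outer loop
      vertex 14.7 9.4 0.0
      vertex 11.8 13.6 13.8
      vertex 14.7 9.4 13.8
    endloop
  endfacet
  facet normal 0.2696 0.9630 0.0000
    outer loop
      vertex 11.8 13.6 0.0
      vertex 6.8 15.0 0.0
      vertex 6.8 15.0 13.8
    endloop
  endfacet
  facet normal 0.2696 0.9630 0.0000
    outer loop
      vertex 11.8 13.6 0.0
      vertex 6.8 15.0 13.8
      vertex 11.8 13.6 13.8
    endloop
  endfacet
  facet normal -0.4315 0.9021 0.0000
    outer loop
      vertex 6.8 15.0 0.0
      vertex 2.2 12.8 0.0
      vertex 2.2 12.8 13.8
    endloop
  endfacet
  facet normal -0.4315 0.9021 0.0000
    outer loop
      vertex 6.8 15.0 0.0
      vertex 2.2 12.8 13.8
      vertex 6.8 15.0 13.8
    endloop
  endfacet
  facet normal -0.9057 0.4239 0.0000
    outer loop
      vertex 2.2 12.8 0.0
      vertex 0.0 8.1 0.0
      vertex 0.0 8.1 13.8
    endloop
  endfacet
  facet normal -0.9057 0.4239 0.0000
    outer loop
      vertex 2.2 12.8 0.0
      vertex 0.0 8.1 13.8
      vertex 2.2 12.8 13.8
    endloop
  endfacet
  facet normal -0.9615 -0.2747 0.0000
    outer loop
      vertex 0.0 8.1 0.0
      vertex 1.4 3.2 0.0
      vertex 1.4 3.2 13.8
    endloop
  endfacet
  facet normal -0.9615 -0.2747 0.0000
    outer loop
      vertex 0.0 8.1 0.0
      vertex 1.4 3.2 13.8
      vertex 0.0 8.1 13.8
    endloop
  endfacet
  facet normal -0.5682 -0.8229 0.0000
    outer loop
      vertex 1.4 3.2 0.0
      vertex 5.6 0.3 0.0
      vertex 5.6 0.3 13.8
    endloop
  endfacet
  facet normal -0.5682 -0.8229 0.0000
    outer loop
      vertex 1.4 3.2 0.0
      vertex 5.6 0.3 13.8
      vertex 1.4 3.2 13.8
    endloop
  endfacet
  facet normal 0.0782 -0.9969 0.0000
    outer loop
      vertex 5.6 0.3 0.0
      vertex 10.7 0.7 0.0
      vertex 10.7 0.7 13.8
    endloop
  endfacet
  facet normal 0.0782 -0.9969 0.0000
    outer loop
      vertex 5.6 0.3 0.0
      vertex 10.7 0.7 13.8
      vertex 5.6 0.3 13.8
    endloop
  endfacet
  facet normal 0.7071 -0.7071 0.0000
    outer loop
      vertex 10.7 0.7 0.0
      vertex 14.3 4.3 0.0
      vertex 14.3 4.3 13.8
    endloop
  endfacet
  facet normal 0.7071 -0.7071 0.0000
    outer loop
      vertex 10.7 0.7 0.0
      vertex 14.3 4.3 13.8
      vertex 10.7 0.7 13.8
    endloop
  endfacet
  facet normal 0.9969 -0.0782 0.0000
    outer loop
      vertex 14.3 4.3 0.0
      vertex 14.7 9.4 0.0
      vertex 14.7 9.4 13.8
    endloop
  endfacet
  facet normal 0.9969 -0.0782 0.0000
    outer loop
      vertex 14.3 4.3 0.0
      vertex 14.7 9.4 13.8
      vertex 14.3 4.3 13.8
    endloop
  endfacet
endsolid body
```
; perimeter-only toolpath
G21 ; units = mm
G90 ; absolute positioning
G28 ; home
; layer 1
G0 Z1.7
G0 X14.7 Y9.4
G1 X11.8 Y13.6
G1 X6.8 Y15.0
G1 X2.2 Y12.8
G1 X0.0 Y8.1
G1 X1.4 Y3.2
G1 X5.6 Y0.3
G1 X10.7 Y0.7
G1 X14.3 Y4.3
G1 X14.7 Y9.4
; layer 2
G0 Z3.5
G0 X14.7 Y9.4
G1 X11.8 Y13.6
G1 X6.8 Y15.0
G1 X2.2 Y12.8
G1 X0.0 Y8.1
G1 X1.4 Y3.2
G1 X5.6 Y0.3
G1 X10.7 Y0.7
G1 X14.3 Y4.3
G1 X14.7 Y9.4
; layer 3
G0 Z5.2
G0 X14.7 Y9.4
G1 X11.8 Y13.6
G1 X6.8 Y15.0
G1 X2.2 Y12.8
G1 X0.0 Y8.1
G1 X1.4 Y3.2
G1 X5.6 Y0.3
G1 X10.7 Y0.7
G1 X14.3 Y4.3
G1 X14.7 Y9.4
; layer 4
G0 Z6.9
G0 X14.7 Y9.4
G1 X11.8 Y13.6
G1 X6.8 Y15.0
G1 X2.2 Y12.8
G1 X0.0 Y8.1
G1 X1.4 Y3.2
G1 X5.6 Y0.3
G1 X10.7 Y0.7
G1 X14.3 Y4.3
G1 X14.7 Y9.4
; layer 5
G0 Z8.6
G0 X14.7 Y9.4
G1 X11.8 Y13.6
G1 X6.8 Y15.0
G1 X2.2 Y12.8
G1 X0.0 Y8.1
G1 X1.4 Y3.2
G1 X5.6 Y0.3
G1 X10.7 Y0.7
G1 X14.3 Y4.3
G1 X14.7 Y9.4
; layer 6
G0 Z10.4
G0 X14.7 Y9.4
G1 X11.8 Y13.6
G1 X6.8 Y15.0
G1 X2.2 Y12.8
G1 X0.0 Y8.1
G1 X1.4 Y3.2
G1 X5.6 Y0.3
G1 X10.7 Y0.7
G1 X14.3 Y4.3
G1 X14.7 Y9.4
; layer 7
G0 Z12.1
G0 X14.7 Y9.4
G1 X11.8 Y13.6
G1 X6.8 Y15.0
G1 X2.2 Y12.8
G1 X0.0 Y8.1
G1 X1.4 Y3.2
G1 X5.6 Y0.3
G1 X10.7 Y0.7
G1 X14.3 Y4.3
G1 X14.7 Y9.4
; layer 8
G0 Z13.8
G0 X14.7 Y9.4
G1 X11.8 Y13.6
G1 X6.8 Y15.0
G1 X2.2 Y12.8
G1 X0.0 Y8.1
G1 X1.4 Y3.2
G1 X5.6 Y0.3
G1 X10.7 Y0.7
G1 X14.3 Y4.3
G1 X14.7 Y9.4
M2 ; end

The solid is a regular 9-sided prism (a cylinder approximated with 9 flat sides), circumscribed radius ≈ 7.5 mm, height ≈ 13.8 mm. Slicing at Δz = 1.7 mm — 8 equal slices spanning the solid's height, so layer i sits at z = i·h/8 — gives 8 non-empty perimeters. Each is a 9-segment closed polygon; G0 lifts to the layer z and rapids to the start vertex, then G1 traces the edges.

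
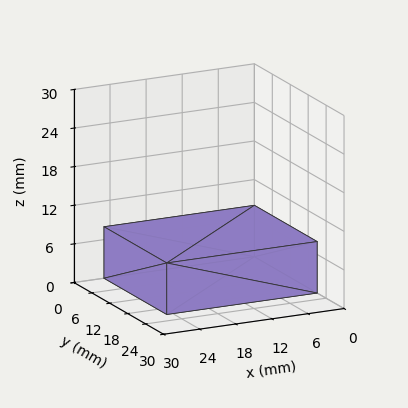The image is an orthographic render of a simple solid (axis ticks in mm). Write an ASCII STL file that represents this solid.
Reading the render: the shape is a rectangular box, roughly 25 × 21 mm footprint and 8 mm tall (dimensions read to the nearest mm from the axis ticks). For the STL, each face is triangulated and given an outward normal.

solid part
  facet normal 0.0000 0.0000 -1.0000
    outer loop
      vertex 25.000 21.000 0.000
      vertex 25.000 0.000 0.000
      vertex 0.000 0.000 0.000
    endloop
  endfacet
  facet normal 0.0000 0.0000 -1.0000
    outer loop
      vertex 0.000 21.000 0.000
      vertex 25.000 21.000 0.000
      vertex 0.000 0.000 0.000
    endloop
  endfacet
  facet normal 0.0000 0.0000 1.0000
    outer loop
      vertex 0.000 0.000 8.000
      vertex 25.000 0.000 8.000
      vertex 25.000 21.000 8.000
    endloop
  endfacet
  facet normal 0.0000 0.0000 1.0000
    outer loop
      vertex 0.000 0.000 8.000
      vertex 25.000 21.000 8.000
      vertex 0.000 21.000 8.000
    endloop
  endfacet
  facet normal 0.0000 -1.0000 0.0000
    outer loop
      vertex 0.000 0.000 0.000
      vertex 25.000 0.000 0.000
      vertex 25.000 0.000 8.000
    endloop
  endfacet
  facet normal 0.0000 -1.0000 0.0000
    outer loop
      vertex 0.000 0.000 0.000
      vertex 25.000 0.000 8.000
      vertex 0.000 0.000 8.000
    endloop
  endfacet
  facet normal 0.0000 1.0000 0.0000
    outer loop
      vertex 25.000 21.000 8.000
      vertex 25.000 21.000 0.000
      vertex 0.000 21.000 0.000
    endloop
  endfacet
  facet normal 0.0000 1.0000 0.0000
    outer loop
      vertex 0.000 21.000 8.000
      vertex 25.000 21.000 8.000
      vertex 0.000 21.000 0.000
    endloop
  endfacet
  facet normal -1.0000 0.0000 0.0000
    outer loop
      vertex 0.000 21.000 8.000
      vertex 0.000 21.000 0.000
      vertex 0.000 0.000 0.000
    endloop
  endfacet
  facet normal -1.0000 0.0000 0.0000
    outer loop
      vertex 0.000 0.000 8.000
      vertex 0.000 21.000 8.000
      vertex 0.000 0.000 0.000
    endloop
  endfacet
  facet normal 1.0000 0.0000 0.0000
    outer loop
      vertex 25.000 0.000 0.000
      vertex 25.000 21.000 0.000
      vertex 25.000 21.000 8.000
    endloop
  endfacet
  facet normal 1.0000 0.0000 0.0000
    outer loop
      vertex 25.000 0.000 0.000
      vertex 25.000 21.000 8.000
      vertex 25.000 0.000 8.000
    endloop
  endfacet
endsolid part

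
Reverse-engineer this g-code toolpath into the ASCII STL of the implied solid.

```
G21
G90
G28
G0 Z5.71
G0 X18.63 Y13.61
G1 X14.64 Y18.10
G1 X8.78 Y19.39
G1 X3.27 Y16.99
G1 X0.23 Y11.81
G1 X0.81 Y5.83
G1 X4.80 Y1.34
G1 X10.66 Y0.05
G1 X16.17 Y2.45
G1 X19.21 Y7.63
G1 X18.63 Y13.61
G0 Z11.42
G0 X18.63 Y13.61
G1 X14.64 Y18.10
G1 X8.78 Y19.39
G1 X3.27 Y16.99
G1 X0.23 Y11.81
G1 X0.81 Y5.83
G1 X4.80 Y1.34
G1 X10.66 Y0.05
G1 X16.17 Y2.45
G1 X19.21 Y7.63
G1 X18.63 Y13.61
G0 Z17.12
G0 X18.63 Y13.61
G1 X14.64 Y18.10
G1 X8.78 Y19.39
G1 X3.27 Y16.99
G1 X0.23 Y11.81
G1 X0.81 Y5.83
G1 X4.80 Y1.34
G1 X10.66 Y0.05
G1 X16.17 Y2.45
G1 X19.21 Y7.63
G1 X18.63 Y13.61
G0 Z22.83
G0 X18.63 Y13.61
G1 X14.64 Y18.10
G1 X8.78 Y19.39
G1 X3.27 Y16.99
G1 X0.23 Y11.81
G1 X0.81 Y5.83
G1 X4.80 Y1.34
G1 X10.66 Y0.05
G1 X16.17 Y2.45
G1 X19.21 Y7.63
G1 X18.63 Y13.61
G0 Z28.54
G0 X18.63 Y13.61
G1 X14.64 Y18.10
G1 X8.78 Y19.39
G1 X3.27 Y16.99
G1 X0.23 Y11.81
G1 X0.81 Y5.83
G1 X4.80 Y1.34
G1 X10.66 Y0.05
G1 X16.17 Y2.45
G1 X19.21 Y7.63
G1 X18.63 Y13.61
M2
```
solid part
  facet normal 0.0000 0.0000 -1.0000
    outer loop
      vertex 8.78 19.39 0.00
      vertex 14.64 18.10 0.00
      vertex 18.63 13.61 0.00
    endloop
  endfacet
  facet normal 0.0000 0.0000 -1.0000
    outer loop
      vertex 3.27 16.99 0.00
      vertex 8.78 19.39 0.00
      vertex 18.63 13.61 0.00
    endloop
  endfacet
  facet normal 0.0000 0.0000 -1.0000
    outer loop
      vertex 0.23 11.81 0.00
      vertex 3.27 16.99 0.00
      vertex 18.63 13.61 0.00
    endloop
  endfacet
  facet normal 0.0000 0.0000 -1.0000
    outer loop
      vertex 0.81 5.83 0.00
      vertex 0.23 11.81 0.00
      vertex 18.63 13.61 0.00
    endloop
  endfacet
  facet normal 0.0000 0.0000 -1.0000
    outer loop
      vertex 4.80 1.34 0.00
      vertex 0.81 5.83 0.00
      vertex 18.63 13.61 0.00
    endloop
  endfacet
  facet normal 0.0000 0.0000 -1.0000
    outer loop
      vertex 10.66 0.05 0.00
      vertex 4.80 1.34 0.00
      vertex 18.63 13.61 0.00
    endloop
  endfacet
  facet normal 0.0000 0.0000 -1.0000
    outer loop
      vertex 16.17 2.45 0.00
      vertex 10.66 0.05 0.00
      vertex 18.63 13.61 0.00
    endloop
  endfacet
  facet normal 0.0000 0.0000 -1.0000
    outer loop
      vertex 19.21 7.63 0.00
      vertex 16.17 2.45 0.00
      vertex 18.63 13.61 0.00
    endloop
  endfacet
  facet normal 0.0000 0.0000 1.0000
    outer loop
      vertex 18.63 13.61 28.54
      vertex 14.64 18.10 28.54
      vertex 8.78 19.39 28.54
    endloop
  endfacet
  facet normal 0.0000 0.0000 1.0000
    outer loop
      vertex 18.63 13.61 28.54
      vertex 8.78 19.39 28.54
      vertex 3.27 16.99 28.54
    endloop
  endfacet
  facet normal 0.0000 0.0000 1.0000
    outer loop
      vertex 18.63 13.61 28.54
      vertex 3.27 16.99 28.54
      vertex 0.23 11.81 28.54
    endloop
  endfacet
  facet normal 0.0000 0.0000 1.0000
    outer loop
      vertex 18.63 13.61 28.54
      vertex 0.23 11.81 28.54
      vertex 0.81 5.83 28.54
    endloop
  endfacet
  facet normal 0.0000 0.0000 1.0000
    outer loop
      vertex 18.63 13.61 28.54
      vertex 0.81 5.83 28.54
      vertex 4.80 1.34 28.54
    endloop
  endfacet
  facet normal 0.0000 0.0000 1.0000
    outer loop
      vertex 18.63 13.61 28.54
      vertex 4.80 1.34 28.54
      vertex 10.66 0.05 28.54
    endloop
  endfacet
  facet normal 0.0000 0.0000 1.0000
    outer loop
      vertex 18.63 13.61 28.54
      vertex 10.66 0.05 28.54
      vertex 16.17 2.45 28.54
    endloop
  endfacet
  facet normal 0.0000 0.0000 1.0000
    outer loop
      vertex 18.63 13.61 28.54
      vertex 16.17 2.45 28.54
      vertex 19.21 7.63 28.54
    endloop
  endfacet
  facet normal 0.7475 0.6643 0.0000
    outer loop
      vertex 18.63 13.61 0.00
      vertex 14.64 18.10 0.00
      vertex 14.64 18.10 28.54
    endloop
  endfacet
  facet normal 0.7475 0.6643 0.0000
    outer loop
      vertex 18.63 13.61 0.00
      vertex 14.64 18.10 28.54
      vertex 18.63 13.61 28.54
    endloop
  endfacet
  facet normal 0.2150 0.9766 0.0000
    outer loop
      vertex 14.64 18.10 0.00
      vertex 8.78 19.39 0.00
      vertex 8.78 19.39 28.54
    endloop
  endfacet
  facet normal 0.2150 0.9766 0.0000
    outer loop
      vertex 14.64 18.10 0.00
      vertex 8.78 19.39 28.54
      vertex 14.64 18.10 28.54
    endloop
  endfacet
  facet normal -0.3993 0.9168 0.0000
    outer loop
      vertex 8.78 19.39 0.00
      vertex 3.27 16.99 0.00
      vertex 3.27 16.99 28.54
    endloop
  endfacet
  facet normal -0.3993 0.9168 0.0000
    outer loop
      vertex 8.78 19.39 0.00
      vertex 3.27 16.99 28.54
      vertex 8.78 19.39 28.54
    endloop
  endfacet
  facet normal -0.8624 0.5061 0.0000
    outer loop
      vertex 3.27 16.99 0.00
      vertex 0.23 11.81 0.00
      vertex 0.23 11.81 28.54
    endloop
  endfacet
  facet normal -0.8624 0.5061 0.0000
    outer loop
      vertex 3.27 16.99 0.00
      vertex 0.23 11.81 28.54
      vertex 3.27 16.99 28.54
    endloop
  endfacet
  facet normal -0.9953 -0.0965 0.0000
    outer loop
      vertex 0.23 11.81 0.00
      vertex 0.81 5.83 0.00
      vertex 0.81 5.83 28.54
    endloop
  endfacet
  facet normal -0.9953 -0.0965 0.0000
    outer loop
      vertex 0.23 11.81 0.00
      vertex 0.81 5.83 28.54
      vertex 0.23 11.81 28.54
    endloop
  endfacet
  facet normal -0.7475 -0.6643 0.0000
    outer loop
      vertex 0.81 5.83 0.00
      vertex 4.80 1.34 0.00
      vertex 4.80 1.34 28.54
    endloop
  endfacet
  facet normal -0.7475 -0.6643 0.0000
    outer loop
      vertex 0.81 5.83 0.00
      vertex 4.80 1.34 28.54
      vertex 0.81 5.83 28.54
    endloop
  endfacet
  facet normal -0.2150 -0.9766 0.0000
    outer loop
      vertex 4.80 1.34 0.00
      vertex 10.66 0.05 0.00
      vertex 10.66 0.05 28.54
    endloop
  endfacet
  facet normal -0.2150 -0.9766 0.0000
    outer loop
      vertex 4.80 1.34 0.00
      vertex 10.66 0.05 28.54
      vertex 4.80 1.34 28.54
    endloop
  endfacet
  facet normal 0.3993 -0.9168 0.0000
    outer loop
      vertex 10.66 0.05 0.00
      vertex 16.17 2.45 0.00
      vertex 16.17 2.45 28.54
    endloop
  endfacet
  facet normal 0.3993 -0.9168 0.0000
    outer loop
      vertex 10.66 0.05 0.00
      vertex 16.17 2.45 28.54
      vertex 10.66 0.05 28.54
    endloop
  endfacet
  facet normal 0.8624 -0.5061 0.0000
    outer loop
      vertex 16.17 2.45 0.00
      vertex 19.21 7.63 0.00
      vertex 19.21 7.63 28.54
    endloop
  endfacet
  facet normal 0.8624 -0.5061 0.0000
    outer loop
      vertex 16.17 2.45 0.00
      vertex 19.21 7.63 28.54
      vertex 16.17 2.45 28.54
    endloop
  endfacet
  facet normal 0.9953 0.0965 0.0000
    outer loop
      vertex 19.21 7.63 0.00
      vertex 18.63 13.61 0.00
      vertex 18.63 13.61 28.54
    endloop
  endfacet
  facet normal 0.9953 0.0965 0.0000
    outer loop
      vertex 19.21 7.63 0.00
      vertex 18.63 13.61 28.54
      vertex 19.21 7.63 28.54
    endloop
  endfacet
endsolid part

The G0 Z moves step by Δz≈5.71 mm. Every layer's G1 loop is the same polygon, so the solid is a straight extrusion of it from z=0 to z≈28.5. Closing with flat bottom and top caps and triangulating gives 36 facets — a regular 10-sided prism (a cylinder approximated with 10 flat sides), circumscribed radius ≈ 9.72 mm, height ≈ 28.5 mm.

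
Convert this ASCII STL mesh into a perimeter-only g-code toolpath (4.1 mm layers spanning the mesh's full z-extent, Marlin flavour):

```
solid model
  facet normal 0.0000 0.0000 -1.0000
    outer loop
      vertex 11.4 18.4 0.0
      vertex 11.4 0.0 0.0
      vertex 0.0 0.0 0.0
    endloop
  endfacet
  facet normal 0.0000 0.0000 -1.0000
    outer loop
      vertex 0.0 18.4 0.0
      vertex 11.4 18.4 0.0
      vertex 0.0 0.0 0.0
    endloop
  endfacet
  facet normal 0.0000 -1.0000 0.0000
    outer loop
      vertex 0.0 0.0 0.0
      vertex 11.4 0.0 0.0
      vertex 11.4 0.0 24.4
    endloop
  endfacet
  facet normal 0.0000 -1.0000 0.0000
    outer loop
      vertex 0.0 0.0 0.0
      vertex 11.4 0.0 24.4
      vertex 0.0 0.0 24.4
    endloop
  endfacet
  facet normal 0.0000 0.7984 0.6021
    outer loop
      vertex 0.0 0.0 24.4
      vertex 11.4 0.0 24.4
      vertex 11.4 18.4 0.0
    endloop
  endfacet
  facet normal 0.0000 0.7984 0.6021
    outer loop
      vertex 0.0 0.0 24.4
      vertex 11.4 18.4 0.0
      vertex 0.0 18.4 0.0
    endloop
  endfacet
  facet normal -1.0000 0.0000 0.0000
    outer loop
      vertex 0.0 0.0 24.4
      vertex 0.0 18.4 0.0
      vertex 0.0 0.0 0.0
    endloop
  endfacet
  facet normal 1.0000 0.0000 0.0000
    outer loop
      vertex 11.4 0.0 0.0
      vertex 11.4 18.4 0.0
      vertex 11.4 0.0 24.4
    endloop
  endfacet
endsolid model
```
; perimeter-only toolpath
G21 ; units = mm
G90 ; absolute positioning
G28 ; home
; layer 1
G0 Z4.1
G0 X0.0 Y0.0
G1 X11.4 Y0.0
G1 X11.4 Y15.3
G1 X0.0 Y15.3
G1 X0.0 Y0.0
; layer 2
G0 Z8.1
G0 X0.0 Y0.0
G1 X11.4 Y0.0
G1 X11.4 Y12.3
G1 X0.0 Y12.3
G1 X0.0 Y0.0
; layer 3
G0 Z12.2
G0 X0.0 Y0.0
G1 X11.4 Y0.0
G1 X11.4 Y9.2
G1 X0.0 Y9.2
G1 X0.0 Y0.0
; layer 4
G0 Z16.3
G0 X0.0 Y0.0
G1 X11.4 Y0.0
G1 X11.4 Y6.1
G1 X0.0 Y6.1
G1 X0.0 Y0.0
; layer 5
G0 Z20.3
G0 X0.0 Y0.0
G1 X11.4 Y0.0
G1 X11.4 Y3.1
G1 X0.0 Y3.1
G1 X0.0 Y0.0
M2 ; end

The solid is a wedge (ramp): 11.4 × 18.4 mm base, rising to 24.4 mm along the y=0 edge and sloping linearly to z=0 at y=18.4. Slicing at Δz = 4.1 mm — 6 equal slices spanning the solid's height, so layer i sits at z = i·h/6 — gives 5 non-empty perimeters. Each is a 4-segment closed polygon; G0 lifts to the layer z and rapids to the start vertex, then G1 traces the edges. The cross-section shrinks linearly with z (the slice at the apex is degenerate and omitted).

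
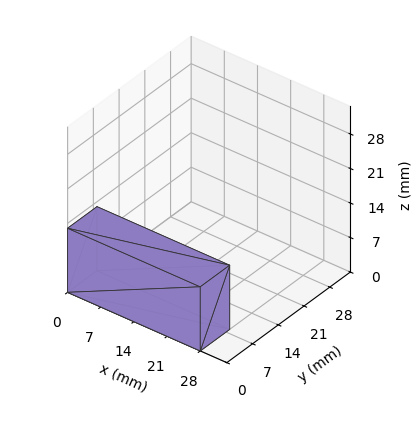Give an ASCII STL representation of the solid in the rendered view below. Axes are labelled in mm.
Reading the render: the shape is a rectangular box, roughly 28 × 8 mm footprint and 13 mm tall (dimensions read to the nearest mm from the axis ticks). For the STL, each face is triangulated and given an outward normal.

solid part
  facet normal 0.0000 0.0000 -1.0000
    outer loop
      vertex 28.0 8.0 0.0
      vertex 28.0 0.0 0.0
      vertex 0.0 0.0 0.0
    endloop
  endfacet
  facet normal 0.0000 0.0000 -1.0000
    outer loop
      vertex 0.0 8.0 0.0
      vertex 28.0 8.0 0.0
      vertex 0.0 0.0 0.0
    endloop
  endfacet
  facet normal 0.0000 0.0000 1.0000
    outer loop
      vertex 0.0 0.0 13.0
      vertex 28.0 0.0 13.0
      vertex 28.0 8.0 13.0
    endloop
  endfacet
  facet normal 0.0000 0.0000 1.0000
    outer loop
      vertex 0.0 0.0 13.0
      vertex 28.0 8.0 13.0
      vertex 0.0 8.0 13.0
    endloop
  endfacet
  facet normal 0.0000 -1.0000 0.0000
    outer loop
      vertex 0.0 0.0 0.0
      vertex 28.0 0.0 0.0
      vertex 28.0 0.0 13.0
    endloop
  endfacet
  facet normal 0.0000 -1.0000 0.0000
    outer loop
      vertex 0.0 0.0 0.0
      vertex 28.0 0.0 13.0
      vertex 0.0 0.0 13.0
    endloop
  endfacet
  facet normal 0.0000 1.0000 0.0000
    outer loop
      vertex 28.0 8.0 13.0
      vertex 28.0 8.0 0.0
      vertex 0.0 8.0 0.0
    endloop
  endfacet
  facet normal 0.0000 1.0000 0.0000
    outer loop
      vertex 0.0 8.0 13.0
      vertex 28.0 8.0 13.0
      vertex 0.0 8.0 0.0
    endloop
  endfacet
  facet normal -1.0000 0.0000 0.0000
    outer loop
      vertex 0.0 8.0 13.0
      vertex 0.0 8.0 0.0
      vertex 0.0 0.0 0.0
    endloop
  endfacet
  facet normal -1.0000 0.0000 0.0000
    outer loop
      vertex 0.0 0.0 13.0
      vertex 0.0 8.0 13.0
      vertex 0.0 0.0 0.0
    endloop
  endfacet
  facet normal 1.0000 0.0000 0.0000
    outer loop
      vertex 28.0 0.0 0.0
      vertex 28.0 8.0 0.0
      vertex 28.0 8.0 13.0
    endloop
  endfacet
  facet normal 1.0000 0.0000 0.0000
    outer loop
      vertex 28.0 0.0 0.0
      vertex 28.0 8.0 13.0
      vertex 28.0 0.0 13.0
    endloop
  endfacet
endsolid part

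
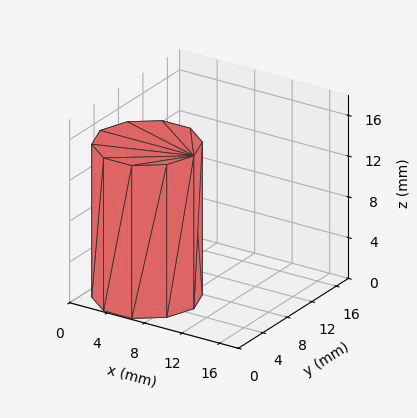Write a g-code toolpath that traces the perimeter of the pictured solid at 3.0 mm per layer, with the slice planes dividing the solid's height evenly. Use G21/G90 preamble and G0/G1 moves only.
Reading the render: the shape is a regular 10-sided prism (a cylinder approximated with 10 flat sides), circumscribed radius ≈ 5 mm, height ≈ 15 mm (dimensions read to the nearest mm from the axis ticks). For the g-code, the solid's height is divided into equal slices at the stated Δz and each level perimeter traced with G1 moves after a G0 lift.

; perimeter-only toolpath
G21 ; units = mm
G90 ; absolute positioning
G28 ; home
; layer 1
G0 Z3.0
G0 X10.0 Y5.0
G1 X9.0 Y7.9
G1 X6.5 Y9.8
G1 X3.5 Y9.8
G1 X1.0 Y7.9
G1 X0.0 Y5.0
G1 X1.0 Y2.1
G1 X3.5 Y0.2
G1 X6.5 Y0.2
G1 X9.0 Y2.1
G1 X10.0 Y5.0
; layer 2
G0 Z6.0
G0 X10.0 Y5.0
G1 X9.0 Y7.9
G1 X6.5 Y9.8
G1 X3.5 Y9.8
G1 X1.0 Y7.9
G1 X0.0 Y5.0
G1 X1.0 Y2.1
G1 X3.5 Y0.2
G1 X6.5 Y0.2
G1 X9.0 Y2.1
G1 X10.0 Y5.0
; layer 3
G0 Z9.0
G0 X10.0 Y5.0
G1 X9.0 Y7.9
G1 X6.5 Y9.8
G1 X3.5 Y9.8
G1 X1.0 Y7.9
G1 X0.0 Y5.0
G1 X1.0 Y2.1
G1 X3.5 Y0.2
G1 X6.5 Y0.2
G1 X9.0 Y2.1
G1 X10.0 Y5.0
; layer 4
G0 Z12.0
G0 X10.0 Y5.0
G1 X9.0 Y7.9
G1 X6.5 Y9.8
G1 X3.5 Y9.8
G1 X1.0 Y7.9
G1 X0.0 Y5.0
G1 X1.0 Y2.1
G1 X3.5 Y0.2
G1 X6.5 Y0.2
G1 X9.0 Y2.1
G1 X10.0 Y5.0
; layer 5
G0 Z15.0
G0 X10.0 Y5.0
G1 X9.0 Y7.9
G1 X6.5 Y9.8
G1 X3.5 Y9.8
G1 X1.0 Y7.9
G1 X0.0 Y5.0
G1 X1.0 Y2.1
G1 X3.5 Y0.2
G1 X6.5 Y0.2
G1 X9.0 Y2.1
G1 X10.0 Y5.0
M2 ; end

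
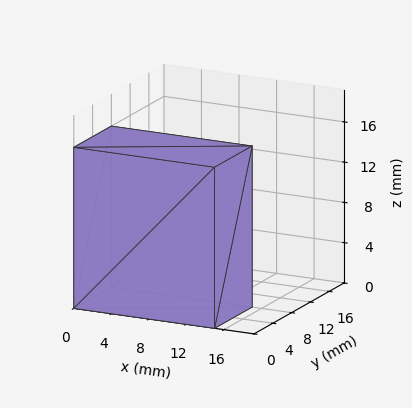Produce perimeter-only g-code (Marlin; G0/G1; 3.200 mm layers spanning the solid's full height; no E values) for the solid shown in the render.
Reading the render: the shape is a rectangular box, roughly 15 × 8 mm footprint and 16 mm tall (dimensions read to the nearest mm from the axis ticks). For the g-code, the solid's height is divided into equal slices at the stated Δz and each level perimeter traced with G1 moves after a G0 lift.

; perimeter-only toolpath
G21 ; units = mm
G90 ; absolute positioning
G28 ; home
; layer 1
G0 Z3.200
G0 X0.000 Y0.000
G1 X15.000 Y0.000
G1 X15.000 Y8.000
G1 X0.000 Y8.000
G1 X0.000 Y0.000
; layer 2
G0 Z6.400
G0 X0.000 Y0.000
G1 X15.000 Y0.000
G1 X15.000 Y8.000
G1 X0.000 Y8.000
G1 X0.000 Y0.000
; layer 3
G0 Z9.600
G0 X0.000 Y0.000
G1 X15.000 Y0.000
G1 X15.000 Y8.000
G1 X0.000 Y8.000
G1 X0.000 Y0.000
; layer 4
G0 Z12.800
G0 X0.000 Y0.000
G1 X15.000 Y0.000
G1 X15.000 Y8.000
G1 X0.000 Y8.000
G1 X0.000 Y0.000
; layer 5
G0 Z16.000
G0 X0.000 Y0.000
G1 X15.000 Y0.000
G1 X15.000 Y8.000
G1 X0.000 Y8.000
G1 X0.000 Y0.000
M2 ; end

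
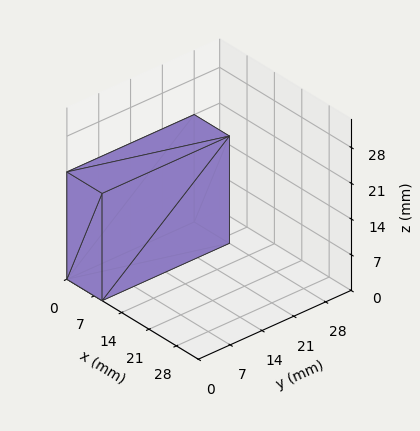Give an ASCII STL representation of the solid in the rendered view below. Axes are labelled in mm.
Reading the render: the shape is a rectangular box, roughly 9 × 28 mm footprint and 21 mm tall (dimensions read to the nearest mm from the axis ticks). For the STL, each face is triangulated and given an outward normal.

solid part
  facet normal 0.0000 0.0000 -1.0000
    outer loop
      vertex 9.00 28.00 0.00
      vertex 9.00 0.00 0.00
      vertex 0.00 0.00 0.00
    endloop
  endfacet
  facet normal 0.0000 0.0000 -1.0000
    outer loop
      vertex 0.00 28.00 0.00
      vertex 9.00 28.00 0.00
      vertex 0.00 0.00 0.00
    endloop
  endfacet
  facet normal 0.0000 0.0000 1.0000
    outer loop
      vertex 0.00 0.00 21.00
      vertex 9.00 0.00 21.00
      vertex 9.00 28.00 21.00
    endloop
  endfacet
  facet normal 0.0000 0.0000 1.0000
    outer loop
      vertex 0.00 0.00 21.00
      vertex 9.00 28.00 21.00
      vertex 0.00 28.00 21.00
    endloop
  endfacet
  facet normal 0.0000 -1.0000 0.0000
    outer loop
      vertex 0.00 0.00 0.00
      vertex 9.00 0.00 0.00
      vertex 9.00 0.00 21.00
    endloop
  endfacet
  facet normal 0.0000 -1.0000 0.0000
    outer loop
      vertex 0.00 0.00 0.00
      vertex 9.00 0.00 21.00
      vertex 0.00 0.00 21.00
    endloop
  endfacet
  facet normal 0.0000 1.0000 0.0000
    outer loop
      vertex 9.00 28.00 21.00
      vertex 9.00 28.00 0.00
      vertex 0.00 28.00 0.00
    endloop
  endfacet
  facet normal 0.0000 1.0000 0.0000
    outer loop
      vertex 0.00 28.00 21.00
      vertex 9.00 28.00 21.00
      vertex 0.00 28.00 0.00
    endloop
  endfacet
  facet normal -1.0000 0.0000 0.0000
    outer loop
      vertex 0.00 28.00 21.00
      vertex 0.00 28.00 0.00
      vertex 0.00 0.00 0.00
    endloop
  endfacet
  facet normal -1.0000 0.0000 0.0000
    outer loop
      vertex 0.00 0.00 21.00
      vertex 0.00 28.00 21.00
      vertex 0.00 0.00 0.00
    endloop
  endfacet
  facet normal 1.0000 0.0000 0.0000
    outer loop
      vertex 9.00 0.00 0.00
      vertex 9.00 28.00 0.00
      vertex 9.00 28.00 21.00
    endloop
  endfacet
  facet normal 1.0000 0.0000 0.0000
    outer loop
      vertex 9.00 0.00 0.00
      vertex 9.00 28.00 21.00
      vertex 9.00 0.00 21.00
    endloop
  endfacet
endsolid part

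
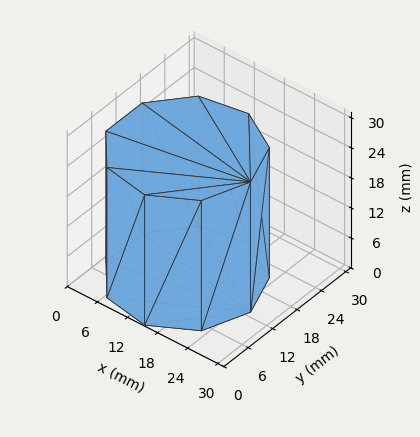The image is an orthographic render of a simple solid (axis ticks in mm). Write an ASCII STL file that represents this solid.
Reading the render: the shape is a regular 9-sided prism (a cylinder approximated with 9 flat sides), circumscribed radius ≈ 13 mm, height ≈ 26 mm (dimensions read to the nearest mm from the axis ticks). For the STL, each face is triangulated and given an outward normal.

solid part
  facet normal 0.0000 0.0000 -1.0000
    outer loop
      vertex 15.26 25.80 0.00
      vertex 22.96 21.36 0.00
      vertex 26.00 13.00 0.00
    endloop
  endfacet
  facet normal 0.0000 0.0000 -1.0000
    outer loop
      vertex 6.50 24.26 0.00
      vertex 15.26 25.80 0.00
      vertex 26.00 13.00 0.00
    endloop
  endfacet
  facet normal 0.0000 0.0000 -1.0000
    outer loop
      vertex 0.78 17.45 0.00
      vertex 6.50 24.26 0.00
      vertex 26.00 13.00 0.00
    endloop
  endfacet
  facet normal 0.0000 0.0000 -1.0000
    outer loop
      vertex 0.78 8.55 0.00
      vertex 0.78 17.45 0.00
      vertex 26.00 13.00 0.00
    endloop
  endfacet
  facet normal 0.0000 0.0000 -1.0000
    outer loop
      vertex 6.50 1.74 0.00
      vertex 0.78 8.55 0.00
      vertex 26.00 13.00 0.00
    endloop
  endfacet
  facet normal 0.0000 0.0000 -1.0000
    outer loop
      vertex 15.26 0.20 0.00
      vertex 6.50 1.74 0.00
      vertex 26.00 13.00 0.00
    endloop
  endfacet
  facet normal 0.0000 0.0000 -1.0000
    outer loop
      vertex 22.96 4.64 0.00
      vertex 15.26 0.20 0.00
      vertex 26.00 13.00 0.00
    endloop
  endfacet
  facet normal 0.0000 0.0000 1.0000
    outer loop
      vertex 26.00 13.00 26.00
      vertex 22.96 21.36 26.00
      vertex 15.26 25.80 26.00
    endloop
  endfacet
  facet normal 0.0000 0.0000 1.0000
    outer loop
      vertex 26.00 13.00 26.00
      vertex 15.26 25.80 26.00
      vertex 6.50 24.26 26.00
    endloop
  endfacet
  facet normal 0.0000 0.0000 1.0000
    outer loop
      vertex 26.00 13.00 26.00
      vertex 6.50 24.26 26.00
      vertex 0.78 17.45 26.00
    endloop
  endfacet
  facet normal 0.0000 0.0000 1.0000
    outer loop
      vertex 26.00 13.00 26.00
      vertex 0.78 17.45 26.00
      vertex 0.78 8.55 26.00
    endloop
  endfacet
  facet normal 0.0000 0.0000 1.0000
    outer loop
      vertex 26.00 13.00 26.00
      vertex 0.78 8.55 26.00
      vertex 6.50 1.74 26.00
    endloop
  endfacet
  facet normal 0.0000 0.0000 1.0000
    outer loop
      vertex 26.00 13.00 26.00
      vertex 6.50 1.74 26.00
      vertex 15.26 0.20 26.00
    endloop
  endfacet
  facet normal 0.0000 0.0000 1.0000
    outer loop
      vertex 26.00 13.00 26.00
      vertex 15.26 0.20 26.00
      vertex 22.96 4.64 26.00
    endloop
  endfacet
  facet normal 0.9398 0.3417 0.0000
    outer loop
      vertex 26.00 13.00 0.00
      vertex 22.96 21.36 0.00
      vertex 22.96 21.36 26.00
    endloop
  endfacet
  facet normal 0.9398 0.3417 0.0000
    outer loop
      vertex 26.00 13.00 0.00
      vertex 22.96 21.36 26.00
      vertex 26.00 13.00 26.00
    endloop
  endfacet
  facet normal 0.4995 0.8663 0.0000
    outer loop
      vertex 22.96 21.36 0.00
      vertex 15.26 25.80 0.00
      vertex 15.26 25.80 26.00
    endloop
  endfacet
  facet normal 0.4995 0.8663 0.0000
    outer loop
      vertex 22.96 21.36 0.00
      vertex 15.26 25.80 26.00
      vertex 22.96 21.36 26.00
    endloop
  endfacet
  facet normal -0.1731 0.9849 0.0000
    outer loop
      vertex 15.26 25.80 0.00
      vertex 6.50 24.26 0.00
      vertex 6.50 24.26 26.00
    endloop
  endfacet
  facet normal -0.1731 0.9849 0.0000
    outer loop
      vertex 15.26 25.80 0.00
      vertex 6.50 24.26 26.00
      vertex 15.26 25.80 26.00
    endloop
  endfacet
  facet normal -0.7657 0.6432 0.0000
    outer loop
      vertex 6.50 24.26 0.00
      vertex 0.78 17.45 0.00
      vertex 0.78 17.45 26.00
    endloop
  endfacet
  facet normal -0.7657 0.6432 0.0000
    outer loop
      vertex 6.50 24.26 0.00
      vertex 0.78 17.45 26.00
      vertex 6.50 24.26 26.00
    endloop
  endfacet
  facet normal -1.0000 0.0000 0.0000
    outer loop
      vertex 0.78 17.45 0.00
      vertex 0.78 8.55 0.00
      vertex 0.78 8.55 26.00
    endloop
  endfacet
  facet normal -1.0000 0.0000 0.0000
    outer loop
      vertex 0.78 17.45 0.00
      vertex 0.78 8.55 26.00
      vertex 0.78 17.45 26.00
    endloop
  endfacet
  facet normal -0.7657 -0.6432 0.0000
    outer loop
      vertex 0.78 8.55 0.00
      vertex 6.50 1.74 0.00
      vertex 6.50 1.74 26.00
    endloop
  endfacet
  facet normal -0.7657 -0.6432 0.0000
    outer loop
      vertex 0.78 8.55 0.00
      vertex 6.50 1.74 26.00
      vertex 0.78 8.55 26.00
    endloop
  endfacet
  facet normal -0.1731 -0.9849 0.0000
    outer loop
      vertex 6.50 1.74 0.00
      vertex 15.26 0.20 0.00
      vertex 15.26 0.20 26.00
    endloop
  endfacet
  facet normal -0.1731 -0.9849 0.0000
    outer loop
      vertex 6.50 1.74 0.00
      vertex 15.26 0.20 26.00
      vertex 6.50 1.74 26.00
    endloop
  endfacet
  facet normal 0.4995 -0.8663 0.0000
    outer loop
      vertex 15.26 0.20 0.00
      vertex 22.96 4.64 0.00
      vertex 22.96 4.64 26.00
    endloop
  endfacet
  facet normal 0.4995 -0.8663 0.0000
    outer loop
      vertex 15.26 0.20 0.00
      vertex 22.96 4.64 26.00
      vertex 15.26 0.20 26.00
    endloop
  endfacet
  facet normal 0.9398 -0.3417 0.0000
    outer loop
      vertex 22.96 4.64 0.00
      vertex 26.00 13.00 0.00
      vertex 26.00 13.00 26.00
    endloop
  endfacet
  facet normal 0.9398 -0.3417 0.0000
    outer loop
      vertex 22.96 4.64 0.00
      vertex 26.00 13.00 26.00
      vertex 22.96 4.64 26.00
    endloop
  endfacet
endsolid part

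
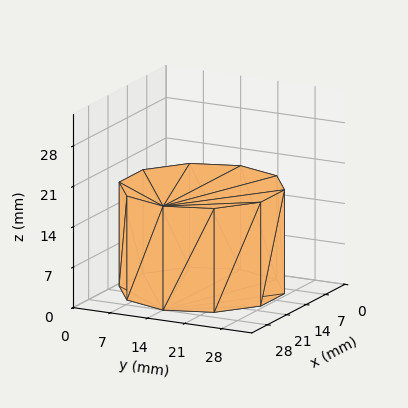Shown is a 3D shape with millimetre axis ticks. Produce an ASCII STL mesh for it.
Reading the render: the shape is a regular 10-sided prism (a cylinder approximated with 10 flat sides), circumscribed radius ≈ 14 mm, height ≈ 18 mm (dimensions read to the nearest mm from the axis ticks). For the STL, each face is triangulated and given an outward normal.

solid part
  facet normal 0.0000 0.0000 -1.0000
    outer loop
      vertex 18.3 27.3 0.0
      vertex 25.3 22.2 0.0
      vertex 28.0 14.0 0.0
    endloop
  endfacet
  facet normal 0.0000 0.0000 -1.0000
    outer loop
      vertex 9.7 27.3 0.0
      vertex 18.3 27.3 0.0
      vertex 28.0 14.0 0.0
    endloop
  endfacet
  facet normal 0.0000 0.0000 -1.0000
    outer loop
      vertex 2.7 22.2 0.0
      vertex 9.7 27.3 0.0
      vertex 28.0 14.0 0.0
    endloop
  endfacet
  facet normal 0.0000 0.0000 -1.0000
    outer loop
      vertex 0.0 14.0 0.0
      vertex 2.7 22.2 0.0
      vertex 28.0 14.0 0.0
    endloop
  endfacet
  facet normal 0.0000 0.0000 -1.0000
    outer loop
      vertex 2.7 5.8 0.0
      vertex 0.0 14.0 0.0
      vertex 28.0 14.0 0.0
    endloop
  endfacet
  facet normal 0.0000 0.0000 -1.0000
    outer loop
      vertex 9.7 0.7 0.0
      vertex 2.7 5.8 0.0
      vertex 28.0 14.0 0.0
    endloop
  endfacet
  facet normal 0.0000 0.0000 -1.0000
    outer loop
      vertex 18.3 0.7 0.0
      vertex 9.7 0.7 0.0
      vertex 28.0 14.0 0.0
    endloop
  endfacet
  facet normal 0.0000 0.0000 -1.0000
    outer loop
      vertex 25.3 5.8 0.0
      vertex 18.3 0.7 0.0
      vertex 28.0 14.0 0.0
    endloop
  endfacet
  facet normal 0.0000 0.0000 1.0000
    outer loop
      vertex 28.0 14.0 18.0
      vertex 25.3 22.2 18.0
      vertex 18.3 27.3 18.0
    endloop
  endfacet
  facet normal 0.0000 0.0000 1.0000
    outer loop
      vertex 28.0 14.0 18.0
      vertex 18.3 27.3 18.0
      vertex 9.7 27.3 18.0
    endloop
  endfacet
  facet normal 0.0000 0.0000 1.0000
    outer loop
      vertex 28.0 14.0 18.0
      vertex 9.7 27.3 18.0
      vertex 2.7 22.2 18.0
    endloop
  endfacet
  facet normal 0.0000 0.0000 1.0000
    outer loop
      vertex 28.0 14.0 18.0
      vertex 2.7 22.2 18.0
      vertex 0.0 14.0 18.0
    endloop
  endfacet
  facet normal 0.0000 0.0000 1.0000
    outer loop
      vertex 28.0 14.0 18.0
      vertex 0.0 14.0 18.0
      vertex 2.7 5.8 18.0
    endloop
  endfacet
  facet normal 0.0000 0.0000 1.0000
    outer loop
      vertex 28.0 14.0 18.0
      vertex 2.7 5.8 18.0
      vertex 9.7 0.7 18.0
    endloop
  endfacet
  facet normal 0.0000 0.0000 1.0000
    outer loop
      vertex 28.0 14.0 18.0
      vertex 9.7 0.7 18.0
      vertex 18.3 0.7 18.0
    endloop
  endfacet
  facet normal 0.0000 0.0000 1.0000
    outer loop
      vertex 28.0 14.0 18.0
      vertex 18.3 0.7 18.0
      vertex 25.3 5.8 18.0
    endloop
  endfacet
  facet normal 0.9498 0.3128 0.0000
    outer loop
      vertex 28.0 14.0 0.0
      vertex 25.3 22.2 0.0
      vertex 25.3 22.2 18.0
    endloop
  endfacet
  facet normal 0.9498 0.3128 0.0000
    outer loop
      vertex 28.0 14.0 0.0
      vertex 25.3 22.2 18.0
      vertex 28.0 14.0 18.0
    endloop
  endfacet
  facet normal 0.5889 0.8082 0.0000
    outer loop
      vertex 25.3 22.2 0.0
      vertex 18.3 27.3 0.0
      vertex 18.3 27.3 18.0
    endloop
  endfacet
  facet normal 0.5889 0.8082 0.0000
    outer loop
      vertex 25.3 22.2 0.0
      vertex 18.3 27.3 18.0
      vertex 25.3 22.2 18.0
    endloop
  endfacet
  facet normal 0.0000 1.0000 0.0000
    outer loop
      vertex 18.3 27.3 0.0
      vertex 9.7 27.3 0.0
      vertex 9.7 27.3 18.0
    endloop
  endfacet
  facet normal 0.0000 1.0000 0.0000
    outer loop
      vertex 18.3 27.3 0.0
      vertex 9.7 27.3 18.0
      vertex 18.3 27.3 18.0
    endloop
  endfacet
  facet normal -0.5889 0.8082 0.0000
    outer loop
      vertex 9.7 27.3 0.0
      vertex 2.7 22.2 0.0
      vertex 2.7 22.2 18.0
    endloop
  endfacet
  facet normal -0.5889 0.8082 0.0000
    outer loop
      vertex 9.7 27.3 0.0
      vertex 2.7 22.2 18.0
      vertex 9.7 27.3 18.0
    endloop
  endfacet
  facet normal -0.9498 0.3128 0.0000
    outer loop
      vertex 2.7 22.2 0.0
      vertex 0.0 14.0 0.0
      vertex 0.0 14.0 18.0
    endloop
  endfacet
  facet normal -0.9498 0.3128 0.0000
    outer loop
      vertex 2.7 22.2 0.0
      vertex 0.0 14.0 18.0
      vertex 2.7 22.2 18.0
    endloop
  endfacet
  facet normal -0.9498 -0.3128 0.0000
    outer loop
      vertex 0.0 14.0 0.0
      vertex 2.7 5.8 0.0
      vertex 2.7 5.8 18.0
    endloop
  endfacet
  facet normal -0.9498 -0.3128 0.0000
    outer loop
      vertex 0.0 14.0 0.0
      vertex 2.7 5.8 18.0
      vertex 0.0 14.0 18.0
    endloop
  endfacet
  facet normal -0.5889 -0.8082 0.0000
    outer loop
      vertex 2.7 5.8 0.0
      vertex 9.7 0.7 0.0
      vertex 9.7 0.7 18.0
    endloop
  endfacet
  facet normal -0.5889 -0.8082 0.0000
    outer loop
      vertex 2.7 5.8 0.0
      vertex 9.7 0.7 18.0
      vertex 2.7 5.8 18.0
    endloop
  endfacet
  facet normal 0.0000 -1.0000 0.0000
    outer loop
      vertex 9.7 0.7 0.0
      vertex 18.3 0.7 0.0
      vertex 18.3 0.7 18.0
    endloop
  endfacet
  facet normal 0.0000 -1.0000 0.0000
    outer loop
      vertex 9.7 0.7 0.0
      vertex 18.3 0.7 18.0
      vertex 9.7 0.7 18.0
    endloop
  endfacet
  facet normal 0.5889 -0.8082 0.0000
    outer loop
      vertex 18.3 0.7 0.0
      vertex 25.3 5.8 0.0
      vertex 25.3 5.8 18.0
    endloop
  endfacet
  facet normal 0.5889 -0.8082 0.0000
    outer loop
      vertex 18.3 0.7 0.0
      vertex 25.3 5.8 18.0
      vertex 18.3 0.7 18.0
    endloop
  endfacet
  facet normal 0.9498 -0.3128 0.0000
    outer loop
      vertex 25.3 5.8 0.0
      vertex 28.0 14.0 0.0
      vertex 28.0 14.0 18.0
    endloop
  endfacet
  facet normal 0.9498 -0.3128 0.0000
    outer loop
      vertex 25.3 5.8 0.0
      vertex 28.0 14.0 18.0
      vertex 25.3 5.8 18.0
    endloop
  endfacet
endsolid part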